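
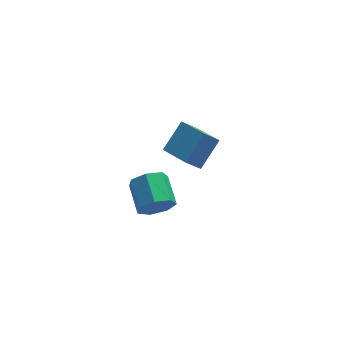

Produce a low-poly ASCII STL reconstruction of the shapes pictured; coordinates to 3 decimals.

solid 
facet normal -0.570 -0.525 -0.632
outer loop
vertex -1.841 2.598 1.231
vertex -2.623 3.963 0.801
vertex -1.174 2.751 0.502
endloop
endfacet
facet normal 0.480 -0.837 0.263
outer loop
vertex -0.257 3.597 1.519
vertex -1.841 2.598 1.231
vertex -1.174 2.751 0.502
endloop
endfacet
facet normal -0.570 -0.525 -0.632
outer loop
vertex -1.174 2.751 0.502
vertex -2.623 3.963 0.801
vertex -1.956 4.116 0.072
endloop
endfacet
facet normal 0.667 0.153 -0.729
outer loop
vertex -1.956 4.116 0.072
vertex -0.257 3.597 1.519
vertex -1.174 2.751 0.502
endloop
endfacet
facet normal -0.667 -0.153 0.729
outer loop
vertex -1.841 2.598 1.231
vertex -1.706 4.809 1.818
vertex -2.623 3.963 0.801
endloop
endfacet
facet normal 0.480 -0.837 0.263
outer loop
vertex -0.924 3.444 2.248
vertex -1.841 2.598 1.231
vertex -0.257 3.597 1.519
endloop
endfacet
facet normal -0.667 -0.153 0.729
outer loop
vertex -0.924 3.444 2.248
vertex -1.706 4.809 1.818
vertex -1.841 2.598 1.231
endloop
endfacet
facet normal -0.480 0.837 -0.263
outer loop
vertex -2.623 3.963 0.801
vertex -1.706 4.809 1.818
vertex -1.956 4.116 0.072
endloop
endfacet
facet normal 0.667 0.153 -0.729
outer loop
vertex -1.039 4.962 1.089
vertex -0.257 3.597 1.519
vertex -1.956 4.116 0.072
endloop
endfacet
facet normal -0.480 0.837 -0.263
outer loop
vertex -1.956 4.116 0.072
vertex -1.706 4.809 1.818
vertex -1.039 4.962 1.089
endloop
endfacet
facet normal 0.570 0.525 0.632
outer loop
vertex -1.039 4.962 1.089
vertex -0.924 3.444 2.248
vertex -0.257 3.597 1.519
endloop
endfacet
facet normal 0.570 0.525 0.632
outer loop
vertex -1.706 4.809 1.818
vertex -0.924 3.444 2.248
vertex -1.039 4.962 1.089
endloop
endfacet
facet normal 0.123 -0.930 -0.346
outer loop
vertex -3.167 -1.365 2.489
vertex -3.624 -1.655 3.105
vertex -3.865 -1.41 2.361
endloop
endfacet
facet normal 0.145 0.363 -0.920
outer loop
vertex -3.167 -1.365 2.489
vertex -3.865 -1.41 2.361
vertex -3.34 -0.054 2.979
endloop
endfacet
facet normal 0.145 0.363 -0.920
outer loop
vertex -3.34 -0.054 2.979
vertex -3.865 -1.41 2.361
vertex -4.038 -0.099 2.851
endloop
endfacet
facet normal -0.124 0.929 0.348
outer loop
vertex -3.34 -0.054 2.979
vertex -4.038 -0.099 2.851
vertex -3.796 -0.345 3.595
endloop
endfacet
facet normal 0.122 -0.930 -0.346
outer loop
vertex -3.865 -1.41 2.361
vertex -3.624 -1.655 3.105
vertex -4.382 -1.639 2.794
endloop
endfacet
facet normal -0.677 0.178 -0.714
outer loop
vertex -3.865 -1.41 2.361
vertex -4.382 -1.639 2.794
vertex -4.038 -0.099 2.851
endloop
endfacet
facet normal -0.676 0.177 -0.715
outer loop
vertex -4.038 -0.099 2.851
vertex -4.382 -1.639 2.794
vertex -4.555 -0.328 3.283
endloop
endfacet
facet normal -0.122 0.930 0.347
outer loop
vertex -4.038 -0.099 2.851
vertex -4.555 -0.328 3.283
vertex -3.796 -0.345 3.595
endloop
endfacet
facet normal 0.123 -0.930 -0.347
outer loop
vertex -4.382 -1.639 2.794
vertex -3.624 -1.655 3.105
vertex -4.327 -1.881 3.461
endloop
endfacet
facet normal -0.989 -0.142 0.030
outer loop
vertex -4.382 -1.639 2.794
vertex -4.327 -1.881 3.461
vertex -4.555 -0.328 3.283
endloop
endfacet
facet normal -0.989 -0.142 0.030
outer loop
vertex -4.555 -0.328 3.283
vertex -4.327 -1.881 3.461
vertex -4.5 -0.57 3.95
endloop
endfacet
facet normal -0.122 0.930 0.347
outer loop
vertex -4.555 -0.328 3.283
vertex -4.5 -0.57 3.95
vertex -3.796 -0.345 3.595
endloop
endfacet
facet normal 0.123 -0.930 -0.348
outer loop
vertex -4.327 -1.881 3.461
vertex -3.624 -1.655 3.105
vertex -3.743 -1.953 3.86
endloop
endfacet
facet normal -0.557 -0.354 0.751
outer loop
vertex -4.327 -1.881 3.461
vertex -3.743 -1.953 3.86
vertex -4.5 -0.57 3.95
endloop
endfacet
facet normal -0.557 -0.354 0.751
outer loop
vertex -4.5 -0.57 3.95
vertex -3.743 -1.953 3.86
vertex -3.916 -0.642 4.349
endloop
endfacet
facet normal -0.122 0.930 0.347
outer loop
vertex -4.5 -0.57 3.95
vertex -3.916 -0.642 4.349
vertex -3.796 -0.345 3.595
endloop
endfacet
facet normal 0.122 -0.930 -0.348
outer loop
vertex -3.743 -1.953 3.86
vertex -3.624 -1.655 3.105
vertex -3.069 -1.801 3.691
endloop
endfacet
facet normal 0.295 -0.299 0.907
outer loop
vertex -3.743 -1.953 3.86
vertex -3.069 -1.801 3.691
vertex -3.916 -0.642 4.349
endloop
endfacet
facet normal 0.294 -0.301 0.907
outer loop
vertex -3.916 -0.642 4.349
vertex -3.069 -1.801 3.691
vertex -3.241 -0.49 4.181
endloop
endfacet
facet normal -0.123 0.930 0.347
outer loop
vertex -3.916 -0.642 4.349
vertex -3.241 -0.49 4.181
vertex -3.796 -0.345 3.595
endloop
endfacet
facet normal 0.123 -0.930 -0.348
outer loop
vertex -3.069 -1.801 3.691
vertex -3.624 -1.655 3.105
vertex -2.812 -1.539 3.081
endloop
endfacet
facet normal 0.925 -0.021 0.381
outer loop
vertex -3.069 -1.801 3.691
vertex -2.812 -1.539 3.081
vertex -3.241 -0.49 4.181
endloop
endfacet
facet normal 0.925 -0.019 0.379
outer loop
vertex -3.241 -0.49 4.181
vertex -2.812 -1.539 3.081
vertex -2.985 -0.228 3.57
endloop
endfacet
facet normal -0.123 0.930 0.347
outer loop
vertex -3.241 -0.49 4.181
vertex -2.985 -0.228 3.57
vertex -3.796 -0.345 3.595
endloop
endfacet
facet normal 0.123 -0.930 -0.347
outer loop
vertex -2.812 -1.539 3.081
vertex -3.624 -1.655 3.105
vertex -3.167 -1.365 2.489
endloop
endfacet
facet normal 0.858 0.275 -0.434
outer loop
vertex -2.812 -1.539 3.081
vertex -3.167 -1.365 2.489
vertex -2.985 -0.228 3.57
endloop
endfacet
facet normal 0.858 0.275 -0.434
outer loop
vertex -2.985 -0.228 3.57
vertex -3.167 -1.365 2.489
vertex -3.34 -0.054 2.979
endloop
endfacet
facet normal -0.123 0.929 0.348
outer loop
vertex -2.985 -0.228 3.57
vertex -3.34 -0.054 2.979
vertex -3.796 -0.345 3.595
endloop
endfacet

endsolid


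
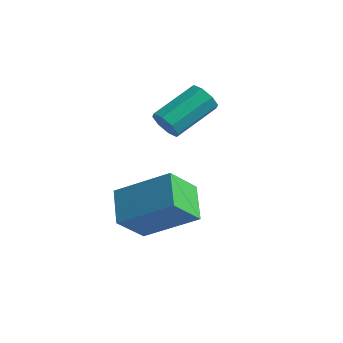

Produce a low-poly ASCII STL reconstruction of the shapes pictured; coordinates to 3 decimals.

solid 
facet normal -0.241 -0.874 -0.423
outer loop
vertex 1.512 -0.956 -1.497
vertex 1.201 -1.076 -1.072
vertex 1.123 -0.826 -1.544
endloop
endfacet
facet normal 0.233 0.371 -0.899
outer loop
vertex 1.512 -0.956 -1.497
vertex 1.123 -0.826 -1.544
vertex 1.889 0.416 -0.833
endloop
endfacet
facet normal 0.233 0.371 -0.899
outer loop
vertex 1.889 0.416 -0.833
vertex 1.123 -0.826 -1.544
vertex 1.5 0.546 -0.88
endloop
endfacet
facet normal 0.241 0.874 0.422
outer loop
vertex 1.889 0.416 -0.833
vertex 1.5 0.546 -0.88
vertex 1.579 0.296 -0.408
endloop
endfacet
facet normal -0.240 -0.874 -0.423
outer loop
vertex 1.123 -0.826 -1.544
vertex 1.201 -1.076 -1.072
vertex 0.779 -0.843 -1.314
endloop
endfacet
facet normal -0.503 0.485 -0.716
outer loop
vertex 1.123 -0.826 -1.544
vertex 0.779 -0.843 -1.314
vertex 1.5 0.546 -0.88
endloop
endfacet
facet normal -0.501 0.484 -0.717
outer loop
vertex 1.5 0.546 -0.88
vertex 0.779 -0.843 -1.314
vertex 1.156 0.529 -0.651
endloop
endfacet
facet normal 0.238 0.874 0.423
outer loop
vertex 1.5 0.546 -0.88
vertex 1.156 0.529 -0.651
vertex 1.579 0.296 -0.408
endloop
endfacet
facet normal -0.240 -0.874 -0.423
outer loop
vertex 0.779 -0.843 -1.314
vertex 1.201 -1.076 -1.072
vertex 0.683 -0.996 -0.943
endloop
endfacet
facet normal -0.942 0.314 -0.114
outer loop
vertex 0.779 -0.843 -1.314
vertex 0.683 -0.996 -0.943
vertex 1.156 0.529 -0.651
endloop
endfacet
facet normal -0.942 0.314 -0.114
outer loop
vertex 1.156 0.529 -0.651
vertex 0.683 -0.996 -0.943
vertex 1.06 0.376 -0.279
endloop
endfacet
facet normal 0.240 0.875 0.422
outer loop
vertex 1.156 0.529 -0.651
vertex 1.06 0.376 -0.279
vertex 1.579 0.296 -0.408
endloop
endfacet
facet normal -0.240 -0.874 -0.422
outer loop
vertex 0.683 -0.996 -0.943
vertex 1.201 -1.076 -1.072
vertex 0.891 -1.196 -0.647
endloop
endfacet
facet normal -0.830 -0.041 0.556
outer loop
vertex 0.683 -0.996 -0.943
vertex 0.891 -1.196 -0.647
vertex 1.06 0.376 -0.279
endloop
endfacet
facet normal -0.830 -0.041 0.556
outer loop
vertex 1.06 0.376 -0.279
vertex 0.891 -1.196 -0.647
vertex 1.268 0.176 0.017
endloop
endfacet
facet normal 0.240 0.874 0.422
outer loop
vertex 1.06 0.376 -0.279
vertex 1.268 0.176 0.017
vertex 1.579 0.296 -0.408
endloop
endfacet
facet normal -0.241 -0.874 -0.422
outer loop
vertex 0.891 -1.196 -0.647
vertex 1.201 -1.076 -1.072
vertex 1.28 -1.326 -0.6
endloop
endfacet
facet normal -0.233 -0.371 0.899
outer loop
vertex 0.891 -1.196 -0.647
vertex 1.28 -1.326 -0.6
vertex 1.268 0.176 0.017
endloop
endfacet
facet normal -0.233 -0.371 0.899
outer loop
vertex 1.268 0.176 0.017
vertex 1.28 -1.326 -0.6
vertex 1.657 0.046 0.064
endloop
endfacet
facet normal 0.241 0.874 0.423
outer loop
vertex 1.268 0.176 0.017
vertex 1.657 0.046 0.064
vertex 1.579 0.296 -0.408
endloop
endfacet
facet normal -0.238 -0.874 -0.423
outer loop
vertex 1.28 -1.326 -0.6
vertex 1.201 -1.076 -1.072
vertex 1.624 -1.309 -0.829
endloop
endfacet
facet normal 0.501 -0.485 0.717
outer loop
vertex 1.28 -1.326 -0.6
vertex 1.624 -1.309 -0.829
vertex 1.657 0.046 0.064
endloop
endfacet
facet normal 0.503 -0.484 0.716
outer loop
vertex 1.657 0.046 0.064
vertex 1.624 -1.309 -0.829
vertex 2.001 0.063 -0.166
endloop
endfacet
facet normal 0.240 0.874 0.423
outer loop
vertex 1.657 0.046 0.064
vertex 2.001 0.063 -0.166
vertex 1.579 0.296 -0.408
endloop
endfacet
facet normal -0.240 -0.875 -0.422
outer loop
vertex 1.624 -1.309 -0.829
vertex 1.201 -1.076 -1.072
vertex 1.72 -1.156 -1.201
endloop
endfacet
facet normal 0.943 -0.314 0.114
outer loop
vertex 1.624 -1.309 -0.829
vertex 1.72 -1.156 -1.201
vertex 2.001 0.063 -0.166
endloop
endfacet
facet normal 0.942 -0.314 0.114
outer loop
vertex 2.001 0.063 -0.166
vertex 1.72 -1.156 -1.201
vertex 2.097 0.216 -0.537
endloop
endfacet
facet normal 0.240 0.874 0.423
outer loop
vertex 2.001 0.063 -0.166
vertex 2.097 0.216 -0.537
vertex 1.579 0.296 -0.408
endloop
endfacet
facet normal -0.240 -0.874 -0.422
outer loop
vertex 1.72 -1.156 -1.201
vertex 1.201 -1.076 -1.072
vertex 1.512 -0.956 -1.497
endloop
endfacet
facet normal 0.830 0.041 -0.556
outer loop
vertex 1.72 -1.156 -1.201
vertex 1.512 -0.956 -1.497
vertex 2.097 0.216 -0.537
endloop
endfacet
facet normal 0.830 0.041 -0.556
outer loop
vertex 2.097 0.216 -0.537
vertex 1.512 -0.956 -1.497
vertex 1.889 0.416 -0.833
endloop
endfacet
facet normal 0.240 0.874 0.422
outer loop
vertex 2.097 0.216 -0.537
vertex 1.889 0.416 -0.833
vertex 1.579 0.296 -0.408
endloop
endfacet
facet normal -0.595 0.654 0.467
outer loop
vertex 2.202 -2.165 -2.099
vertex 2.442 -1.268 -3.051
vertex 0.714 -2.814 -3.086
endloop
endfacet
facet normal -0.181 -0.674 0.716
outer loop
vertex 1.458 -3.632 -3.669
vertex 2.202 -2.165 -2.099
vertex 0.714 -2.814 -3.086
endloop
endfacet
facet normal -0.595 0.654 0.467
outer loop
vertex 0.714 -2.814 -3.086
vertex 2.442 -1.268 -3.051
vertex 0.954 -1.917 -4.038
endloop
endfacet
facet normal -0.783 -0.342 -0.520
outer loop
vertex 0.954 -1.917 -4.038
vertex 1.458 -3.632 -3.669
vertex 0.714 -2.814 -3.086
endloop
endfacet
facet normal 0.783 0.342 0.520
outer loop
vertex 2.202 -2.165 -2.099
vertex 3.186 -2.086 -3.634
vertex 2.442 -1.268 -3.051
endloop
endfacet
facet normal -0.181 -0.674 0.716
outer loop
vertex 2.946 -2.983 -2.682
vertex 2.202 -2.165 -2.099
vertex 1.458 -3.632 -3.669
endloop
endfacet
facet normal 0.783 0.342 0.520
outer loop
vertex 2.946 -2.983 -2.682
vertex 3.186 -2.086 -3.634
vertex 2.202 -2.165 -2.099
endloop
endfacet
facet normal 0.181 0.674 -0.716
outer loop
vertex 2.442 -1.268 -3.051
vertex 3.186 -2.086 -3.634
vertex 0.954 -1.917 -4.038
endloop
endfacet
facet normal -0.783 -0.342 -0.520
outer loop
vertex 1.698 -2.735 -4.621
vertex 1.458 -3.632 -3.669
vertex 0.954 -1.917 -4.038
endloop
endfacet
facet normal 0.181 0.674 -0.716
outer loop
vertex 0.954 -1.917 -4.038
vertex 3.186 -2.086 -3.634
vertex 1.698 -2.735 -4.621
endloop
endfacet
facet normal 0.595 -0.654 -0.467
outer loop
vertex 1.698 -2.735 -4.621
vertex 2.946 -2.983 -2.682
vertex 1.458 -3.632 -3.669
endloop
endfacet
facet normal 0.595 -0.654 -0.467
outer loop
vertex 3.186 -2.086 -3.634
vertex 2.946 -2.983 -2.682
vertex 1.698 -2.735 -4.621
endloop
endfacet

endsolid


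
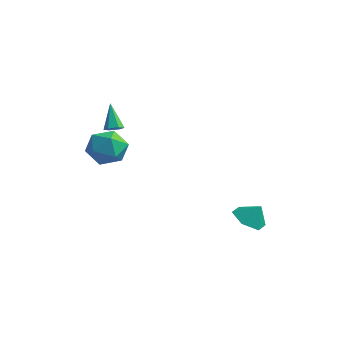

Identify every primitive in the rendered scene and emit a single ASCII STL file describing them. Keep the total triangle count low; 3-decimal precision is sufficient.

solid 
facet normal -0.478 -0.276 -0.834
outer loop
vertex 3.458 1.454 -5.002
vertex 2.908 0.783 -4.465
vertex 2.57 1.738 -4.587
endloop
endfacet
facet normal 0.388 0.896 0.217
outer loop
vertex 3.458 1.454 -5.002
vertex 2.57 1.738 -4.587
vertex 3.452 1.097 -3.515
endloop
endfacet
facet normal -0.477 -0.275 -0.835
outer loop
vertex 2.57 1.738 -4.587
vertex 2.908 0.783 -4.465
vertex 2.02 1.067 -4.051
endloop
endfacet
facet normal -0.256 0.723 0.642
outer loop
vertex 2.57 1.738 -4.587
vertex 2.02 1.067 -4.051
vertex 3.452 1.097 -3.515
endloop
endfacet
facet normal -0.477 -0.275 -0.835
outer loop
vertex 2.02 1.067 -4.051
vertex 2.908 0.783 -4.465
vertex 2.358 0.112 -3.929
endloop
endfacet
facet normal -0.350 -0.004 0.937
outer loop
vertex 2.02 1.067 -4.051
vertex 2.358 0.112 -3.929
vertex 3.452 1.097 -3.515
endloop
endfacet
facet normal -0.478 -0.275 -0.834
outer loop
vertex 2.358 0.112 -3.929
vertex 2.908 0.783 -4.465
vertex 3.245 -0.172 -4.343
endloop
endfacet
facet normal 0.197 -0.558 0.806
outer loop
vertex 2.358 0.112 -3.929
vertex 3.245 -0.172 -4.343
vertex 3.452 1.097 -3.515
endloop
endfacet
facet normal -0.478 -0.275 -0.834
outer loop
vertex 3.245 -0.172 -4.343
vertex 2.908 0.783 -4.465
vertex 3.795 0.499 -4.88
endloop
endfacet
facet normal 0.841 -0.385 0.380
outer loop
vertex 3.245 -0.172 -4.343
vertex 3.795 0.499 -4.88
vertex 3.452 1.097 -3.515
endloop
endfacet
facet normal -0.478 -0.275 -0.834
outer loop
vertex 3.795 0.499 -4.88
vertex 2.908 0.783 -4.465
vertex 3.458 1.454 -5.002
endloop
endfacet
facet normal 0.936 0.341 0.086
outer loop
vertex 3.795 0.499 -4.88
vertex 3.458 1.454 -5.002
vertex 3.452 1.097 -3.515
endloop
endfacet
facet normal 0.442 -0.306 -0.843
outer loop
vertex -1.546 -4.001 2.282
vertex -1.976 -3.884 2.014
vertex -1.604 -3.526 2.079
endloop
endfacet
facet normal 0.743 0.338 0.578
outer loop
vertex -1.546 -4.001 2.282
vertex -1.604 -3.526 2.079
vertex -2.704 -3.376 3.406
endloop
endfacet
facet normal 0.442 -0.306 -0.843
outer loop
vertex -1.604 -3.526 2.079
vertex -1.976 -3.884 2.014
vertex -2.034 -3.408 1.811
endloop
endfacet
facet normal 0.221 0.972 0.073
outer loop
vertex -1.604 -3.526 2.079
vertex -2.034 -3.408 1.811
vertex -2.704 -3.376 3.406
endloop
endfacet
facet normal 0.440 -0.306 -0.844
outer loop
vertex -2.034 -3.408 1.811
vertex -1.976 -3.884 2.014
vertex -2.406 -3.766 1.747
endloop
endfacet
facet normal -0.639 0.715 -0.283
outer loop
vertex -2.034 -3.408 1.811
vertex -2.406 -3.766 1.747
vertex -2.704 -3.376 3.406
endloop
endfacet
facet normal 0.440 -0.307 -0.844
outer loop
vertex -2.406 -3.766 1.747
vertex -1.976 -3.884 2.014
vertex -2.348 -4.241 1.95
endloop
endfacet
facet normal -0.975 -0.176 -0.134
outer loop
vertex -2.406 -3.766 1.747
vertex -2.348 -4.241 1.95
vertex -2.704 -3.376 3.406
endloop
endfacet
facet normal 0.441 -0.308 -0.843
outer loop
vertex -2.348 -4.241 1.95
vertex -1.976 -3.884 2.014
vertex -1.918 -4.359 2.218
endloop
endfacet
facet normal -0.453 -0.811 0.371
outer loop
vertex -2.348 -4.241 1.95
vertex -1.918 -4.359 2.218
vertex -2.704 -3.376 3.406
endloop
endfacet
facet normal 0.441 -0.308 -0.843
outer loop
vertex -1.918 -4.359 2.218
vertex -1.976 -3.884 2.014
vertex -1.546 -4.001 2.282
endloop
endfacet
facet normal 0.407 -0.553 0.727
outer loop
vertex -1.918 -4.359 2.218
vertex -1.546 -4.001 2.282
vertex -2.704 -3.376 3.406
endloop
endfacet
facet normal 0.239 0.896 0.374
outer loop
vertex -2.625 -2.741 0.335
vertex -2.634 -3.201 1.442
vertex -1.622 -3.203 0.801
endloop
endfacet
facet normal 0.506 0.815 -0.282
outer loop
vertex -2.625 -2.741 0.335
vertex -1.622 -3.203 0.801
vertex -1.908 -3.421 -0.343
endloop
endfacet
facet normal -0.037 0.686 -0.727
outer loop
vertex -2.625 -2.741 0.335
vertex -1.908 -3.421 -0.343
vertex -3.097 -3.554 -0.408
endloop
endfacet
facet normal -0.640 0.687 -0.345
outer loop
vertex -2.625 -2.741 0.335
vertex -3.097 -3.554 -0.408
vertex -3.546 -3.418 0.695
endloop
endfacet
facet normal -0.469 0.817 0.336
outer loop
vertex -2.625 -2.741 0.335
vertex -3.546 -3.418 0.695
vertex -2.634 -3.201 1.442
endloop
endfacet
facet normal 0.930 0.241 -0.278
outer loop
vertex -1.908 -3.421 -0.343
vertex -1.622 -3.203 0.801
vertex -1.474 -4.302 0.345
endloop
endfacet
facet normal 0.497 0.371 0.784
outer loop
vertex -1.622 -3.203 0.801
vertex -2.634 -3.201 1.442
vertex -1.923 -4.166 1.448
endloop
endfacet
facet normal -0.649 0.244 0.721
outer loop
vertex -2.634 -3.201 1.442
vertex -3.546 -3.418 0.695
vertex -3.112 -4.299 1.383
endloop
endfacet
facet normal -0.924 0.033 -0.380
outer loop
vertex -3.546 -3.418 0.695
vertex -3.097 -3.554 -0.408
vertex -3.398 -4.517 0.239
endloop
endfacet
facet normal 0.051 0.031 -0.998
outer loop
vertex -3.097 -3.554 -0.408
vertex -1.908 -3.421 -0.343
vertex -2.386 -4.519 -0.402
endloop
endfacet
facet normal 0.640 -0.687 0.345
outer loop
vertex -2.395 -4.979 0.705
vertex -1.474 -4.302 0.345
vertex -1.923 -4.166 1.448
endloop
endfacet
facet normal 0.037 -0.686 0.727
outer loop
vertex -2.395 -4.979 0.705
vertex -1.923 -4.166 1.448
vertex -3.112 -4.299 1.383
endloop
endfacet
facet normal -0.506 -0.815 0.282
outer loop
vertex -2.395 -4.979 0.705
vertex -3.112 -4.299 1.383
vertex -3.398 -4.517 0.239
endloop
endfacet
facet normal -0.239 -0.896 -0.374
outer loop
vertex -2.395 -4.979 0.705
vertex -3.398 -4.517 0.239
vertex -2.386 -4.519 -0.402
endloop
endfacet
facet normal 0.469 -0.817 -0.336
outer loop
vertex -2.395 -4.979 0.705
vertex -2.386 -4.519 -0.402
vertex -1.474 -4.302 0.345
endloop
endfacet
facet normal 0.924 -0.033 0.380
outer loop
vertex -1.923 -4.166 1.448
vertex -1.474 -4.302 0.345
vertex -1.622 -3.203 0.801
endloop
endfacet
facet normal -0.051 -0.031 0.998
outer loop
vertex -3.112 -4.299 1.383
vertex -1.923 -4.166 1.448
vertex -2.634 -3.201 1.442
endloop
endfacet
facet normal -0.930 -0.241 0.278
outer loop
vertex -3.398 -4.517 0.239
vertex -3.112 -4.299 1.383
vertex -3.546 -3.418 0.695
endloop
endfacet
facet normal -0.497 -0.371 -0.784
outer loop
vertex -2.386 -4.519 -0.402
vertex -3.398 -4.517 0.239
vertex -3.097 -3.554 -0.408
endloop
endfacet
facet normal 0.649 -0.244 -0.721
outer loop
vertex -1.474 -4.302 0.345
vertex -2.386 -4.519 -0.402
vertex -1.908 -3.421 -0.343
endloop
endfacet

endsolid


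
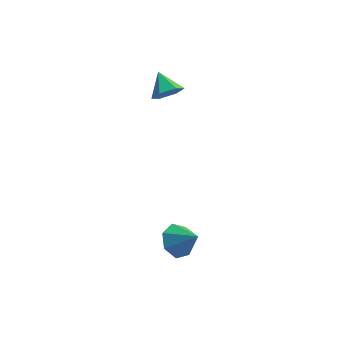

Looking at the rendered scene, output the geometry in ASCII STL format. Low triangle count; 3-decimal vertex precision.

solid 
facet normal 0.482 -0.701 -0.526
outer loop
vertex 0.985 3.062 3.454
vertex 0.52 3.286 2.729
vertex 1.295 3.689 2.903
endloop
endfacet
facet normal 0.474 0.437 0.764
outer loop
vertex 0.985 3.062 3.454
vertex 1.295 3.689 2.903
vertex -0.16 4.274 3.471
endloop
endfacet
facet normal 0.482 -0.700 -0.526
outer loop
vertex 1.295 3.689 2.903
vertex 0.52 3.286 2.729
vertex 0.829 3.913 2.178
endloop
endfacet
facet normal 0.385 0.922 0.037
outer loop
vertex 1.295 3.689 2.903
vertex 0.829 3.913 2.178
vertex -0.16 4.274 3.471
endloop
endfacet
facet normal 0.483 -0.700 -0.526
outer loop
vertex 0.829 3.913 2.178
vertex 0.52 3.286 2.729
vertex 0.055 3.51 2.004
endloop
endfacet
facet normal -0.320 0.820 -0.474
outer loop
vertex 0.829 3.913 2.178
vertex 0.055 3.51 2.004
vertex -0.16 4.274 3.471
endloop
endfacet
facet normal 0.483 -0.700 -0.526
outer loop
vertex 0.055 3.51 2.004
vertex 0.52 3.286 2.729
vertex -0.254 2.883 2.555
endloop
endfacet
facet normal -0.937 0.234 -0.259
outer loop
vertex 0.055 3.51 2.004
vertex -0.254 2.883 2.555
vertex -0.16 4.274 3.471
endloop
endfacet
facet normal 0.483 -0.700 -0.526
outer loop
vertex -0.254 2.883 2.555
vertex 0.52 3.286 2.729
vertex 0.211 2.659 3.28
endloop
endfacet
facet normal -0.848 -0.250 0.467
outer loop
vertex -0.254 2.883 2.555
vertex 0.211 2.659 3.28
vertex -0.16 4.274 3.471
endloop
endfacet
facet normal 0.483 -0.700 -0.526
outer loop
vertex 0.211 2.659 3.28
vertex 0.52 3.286 2.729
vertex 0.985 3.062 3.454
endloop
endfacet
facet normal -0.143 -0.149 0.979
outer loop
vertex 0.211 2.659 3.28
vertex 0.985 3.062 3.454
vertex -0.16 4.274 3.471
endloop
endfacet
facet normal -0.683 0.259 -0.683
outer loop
vertex 2.566 -2.206 -4.981
vertex 1.93 -1.902 -4.23
vertex 2.641 -1.351 -4.732
endloop
endfacet
facet normal 0.970 -0.014 -0.244
outer loop
vertex 2.566 -2.206 -4.981
vertex 2.641 -1.351 -4.732
vertex 3.03 -2.318 -3.13
endloop
endfacet
facet normal -0.683 0.259 -0.683
outer loop
vertex 2.641 -1.351 -4.732
vertex 1.93 -1.902 -4.23
vertex 2.181 -0.91 -4.105
endloop
endfacet
facet normal 0.790 0.590 0.164
outer loop
vertex 2.641 -1.351 -4.732
vertex 2.181 -0.91 -4.105
vertex 3.03 -2.318 -3.13
endloop
endfacet
facet normal -0.683 0.259 -0.683
outer loop
vertex 2.181 -0.91 -4.105
vertex 1.93 -1.902 -4.23
vertex 1.532 -1.217 -3.572
endloop
endfacet
facet normal 0.272 0.653 0.707
outer loop
vertex 2.181 -0.91 -4.105
vertex 1.532 -1.217 -3.572
vertex 3.03 -2.318 -3.13
endloop
endfacet
facet normal -0.683 0.259 -0.683
outer loop
vertex 1.532 -1.217 -3.572
vertex 1.93 -1.902 -4.23
vertex 1.183 -2.039 -3.535
endloop
endfacet
facet normal -0.194 0.126 0.973
outer loop
vertex 1.532 -1.217 -3.572
vertex 1.183 -2.039 -3.535
vertex 3.03 -2.318 -3.13
endloop
endfacet
facet normal -0.683 0.259 -0.683
outer loop
vertex 1.183 -2.039 -3.535
vertex 1.93 -1.902 -4.23
vertex 1.397 -2.757 -4.021
endloop
endfacet
facet normal -0.257 -0.593 0.763
outer loop
vertex 1.183 -2.039 -3.535
vertex 1.397 -2.757 -4.021
vertex 3.03 -2.318 -3.13
endloop
endfacet
facet normal -0.683 0.259 -0.683
outer loop
vertex 1.397 -2.757 -4.021
vertex 1.93 -1.902 -4.23
vertex 2.012 -2.832 -4.665
endloop
endfacet
facet normal 0.130 -0.963 0.236
outer loop
vertex 1.397 -2.757 -4.021
vertex 2.012 -2.832 -4.665
vertex 3.03 -2.318 -3.13
endloop
endfacet
facet normal -0.683 0.259 -0.683
outer loop
vertex 2.012 -2.832 -4.665
vertex 1.93 -1.902 -4.23
vertex 2.566 -2.206 -4.981
endloop
endfacet
facet normal 0.676 -0.706 -0.212
outer loop
vertex 2.012 -2.832 -4.665
vertex 2.566 -2.206 -4.981
vertex 3.03 -2.318 -3.13
endloop
endfacet

endsolid


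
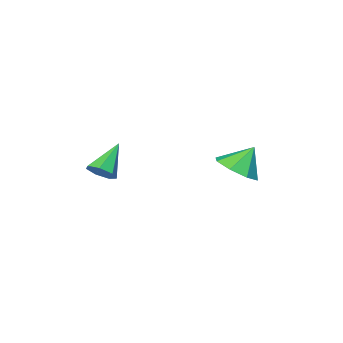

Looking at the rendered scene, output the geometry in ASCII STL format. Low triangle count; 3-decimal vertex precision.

solid 
facet normal 0.710 0.271 -0.649
outer loop
vertex 1.324 2.237 -0.169
vertex 0.93 2.407 -0.529
vertex 1.186 2.701 -0.126
endloop
endfacet
facet normal 0.362 0.021 0.932
outer loop
vertex 1.324 2.237 -0.169
vertex 1.186 2.701 -0.126
vertex -0.05 2.033 0.369
endloop
endfacet
facet normal 0.710 0.271 -0.649
outer loop
vertex 1.186 2.701 -0.126
vertex 0.93 2.407 -0.529
vertex 0.855 2.943 -0.387
endloop
endfacet
facet normal -0.076 0.681 0.728
outer loop
vertex 1.186 2.701 -0.126
vertex 0.855 2.943 -0.387
vertex -0.05 2.033 0.369
endloop
endfacet
facet normal 0.710 0.271 -0.649
outer loop
vertex 0.855 2.943 -0.387
vertex 0.93 2.407 -0.529
vertex 0.581 2.782 -0.754
endloop
endfacet
facet normal -0.639 0.756 0.145
outer loop
vertex 0.855 2.943 -0.387
vertex 0.581 2.782 -0.754
vertex -0.05 2.033 0.369
endloop
endfacet
facet normal 0.710 0.270 -0.651
outer loop
vertex 0.581 2.782 -0.754
vertex 0.93 2.407 -0.529
vertex 0.569 2.339 -0.951
endloop
endfacet
facet normal -0.905 0.193 -0.379
outer loop
vertex 0.581 2.782 -0.754
vertex 0.569 2.339 -0.951
vertex -0.05 2.033 0.369
endloop
endfacet
facet normal 0.710 0.271 -0.651
outer loop
vertex 0.569 2.339 -0.951
vertex 0.93 2.407 -0.529
vertex 0.829 1.946 -0.831
endloop
endfacet
facet normal -0.674 -0.584 -0.452
outer loop
vertex 0.569 2.339 -0.951
vertex 0.829 1.946 -0.831
vertex -0.05 2.033 0.369
endloop
endfacet
facet normal 0.711 0.270 -0.650
outer loop
vertex 0.829 1.946 -0.831
vertex 0.93 2.407 -0.529
vertex 1.165 1.901 -0.482
endloop
endfacet
facet normal -0.118 -0.993 -0.014
outer loop
vertex 0.829 1.946 -0.831
vertex 1.165 1.901 -0.482
vertex -0.05 2.033 0.369
endloop
endfacet
facet normal 0.710 0.270 -0.650
outer loop
vertex 1.165 1.901 -0.482
vertex 0.93 2.407 -0.529
vertex 1.324 2.237 -0.169
endloop
endfacet
facet normal 0.343 -0.722 0.601
outer loop
vertex 1.165 1.901 -0.482
vertex 1.324 2.237 -0.169
vertex -0.05 2.033 0.369
endloop
endfacet
facet normal 0.556 -0.141 -0.819
outer loop
vertex -2.817 4.35 -0.743
vertex -3.462 3.912 -1.105
vertex -3.224 4.738 -1.086
endloop
endfacet
facet normal 0.129 0.729 0.672
outer loop
vertex -2.817 4.35 -0.743
vertex -3.224 4.738 -1.086
vertex -4.078 4.068 -0.195
endloop
endfacet
facet normal 0.555 -0.141 -0.820
outer loop
vertex -3.224 4.738 -1.086
vertex -3.462 3.912 -1.105
vertex -3.77 4.642 -1.439
endloop
endfacet
facet normal -0.359 0.878 0.316
outer loop
vertex -3.224 4.738 -1.086
vertex -3.77 4.642 -1.439
vertex -4.078 4.068 -0.195
endloop
endfacet
facet normal 0.555 -0.141 -0.820
outer loop
vertex -3.77 4.642 -1.439
vertex -3.462 3.912 -1.105
vertex -4.136 4.118 -1.597
endloop
endfacet
facet normal -0.826 0.561 0.054
outer loop
vertex -3.77 4.642 -1.439
vertex -4.136 4.118 -1.597
vertex -4.078 4.068 -0.195
endloop
endfacet
facet normal 0.555 -0.140 -0.820
outer loop
vertex -4.136 4.118 -1.597
vertex -3.462 3.912 -1.105
vertex -4.107 3.473 -1.467
endloop
endfacet
facet normal -0.999 -0.037 0.040
outer loop
vertex -4.136 4.118 -1.597
vertex -4.107 3.473 -1.467
vertex -4.078 4.068 -0.195
endloop
endfacet
facet normal 0.556 -0.141 -0.819
outer loop
vertex -4.107 3.473 -1.467
vertex -3.462 3.912 -1.105
vertex -3.7 3.086 -1.124
endloop
endfacet
facet normal -0.775 -0.565 0.282
outer loop
vertex -4.107 3.473 -1.467
vertex -3.7 3.086 -1.124
vertex -4.078 4.068 -0.195
endloop
endfacet
facet normal 0.555 -0.141 -0.820
outer loop
vertex -3.7 3.086 -1.124
vertex -3.462 3.912 -1.105
vertex -3.153 3.182 -0.77
endloop
endfacet
facet normal -0.288 -0.714 0.638
outer loop
vertex -3.7 3.086 -1.124
vertex -3.153 3.182 -0.77
vertex -4.078 4.068 -0.195
endloop
endfacet
facet normal 0.555 -0.142 -0.820
outer loop
vertex -3.153 3.182 -0.77
vertex -3.462 3.912 -1.105
vertex -2.787 3.706 -0.613
endloop
endfacet
facet normal 0.181 -0.396 0.900
outer loop
vertex -3.153 3.182 -0.77
vertex -2.787 3.706 -0.613
vertex -4.078 4.068 -0.195
endloop
endfacet
facet normal 0.555 -0.140 -0.820
outer loop
vertex -2.787 3.706 -0.613
vertex -3.462 3.912 -1.105
vertex -2.817 4.35 -0.743
endloop
endfacet
facet normal 0.352 0.201 0.914
outer loop
vertex -2.787 3.706 -0.613
vertex -2.817 4.35 -0.743
vertex -4.078 4.068 -0.195
endloop
endfacet

endsolid


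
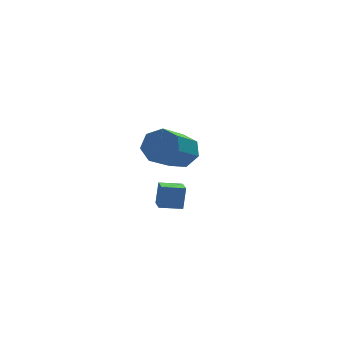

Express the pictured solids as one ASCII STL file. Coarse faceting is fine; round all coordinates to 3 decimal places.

solid 
facet normal 0.592 0.596 -0.542
outer loop
vertex 5.093 1.283 0.657
vertex 4.439 1.984 0.714
vertex 5.17 1.798 1.307
endloop
endfacet
facet normal 0.801 -0.512 0.311
outer loop
vertex 5.093 1.283 0.657
vertex 5.17 1.798 1.307
vertex 3.815 -0.004 1.83
endloop
endfacet
facet normal 0.801 -0.512 0.311
outer loop
vertex 3.815 -0.004 1.83
vertex 5.17 1.798 1.307
vertex 3.892 0.511 2.48
endloop
endfacet
facet normal -0.592 -0.596 0.543
outer loop
vertex 3.815 -0.004 1.83
vertex 3.892 0.511 2.48
vertex 3.161 0.696 1.886
endloop
endfacet
facet normal 0.592 0.596 -0.542
outer loop
vertex 5.17 1.798 1.307
vertex 4.439 1.984 0.714
vertex 4.697 2.453 1.511
endloop
endfacet
facet normal 0.573 0.163 0.803
outer loop
vertex 5.17 1.798 1.307
vertex 4.697 2.453 1.511
vertex 3.892 0.511 2.48
endloop
endfacet
facet normal 0.572 0.164 0.804
outer loop
vertex 3.892 0.511 2.48
vertex 4.697 2.453 1.511
vertex 3.419 1.165 2.683
endloop
endfacet
facet normal -0.592 -0.596 0.542
outer loop
vertex 3.892 0.511 2.48
vertex 3.419 1.165 2.683
vertex 3.161 0.696 1.886
endloop
endfacet
facet normal 0.592 0.596 -0.542
outer loop
vertex 4.697 2.453 1.511
vertex 4.439 1.984 0.714
vertex 4.03 2.754 1.114
endloop
endfacet
facet normal -0.088 0.717 0.692
outer loop
vertex 4.697 2.453 1.511
vertex 4.03 2.754 1.114
vertex 3.419 1.165 2.683
endloop
endfacet
facet normal -0.087 0.717 0.692
outer loop
vertex 3.419 1.165 2.683
vertex 4.03 2.754 1.114
vertex 2.751 1.467 2.286
endloop
endfacet
facet normal -0.592 -0.596 0.542
outer loop
vertex 3.419 1.165 2.683
vertex 2.751 1.467 2.286
vertex 3.161 0.696 1.886
endloop
endfacet
facet normal 0.592 0.596 -0.543
outer loop
vertex 4.03 2.754 1.114
vertex 4.439 1.984 0.714
vertex 3.67 2.476 0.416
endloop
endfacet
facet normal -0.680 0.731 0.060
outer loop
vertex 4.03 2.754 1.114
vertex 3.67 2.476 0.416
vertex 2.751 1.467 2.286
endloop
endfacet
facet normal -0.681 0.730 0.059
outer loop
vertex 2.751 1.467 2.286
vertex 3.67 2.476 0.416
vertex 2.392 1.188 1.588
endloop
endfacet
facet normal -0.592 -0.596 0.543
outer loop
vertex 2.751 1.467 2.286
vertex 2.392 1.188 1.588
vertex 3.161 0.696 1.886
endloop
endfacet
facet normal 0.592 0.596 -0.543
outer loop
vertex 3.67 2.476 0.416
vertex 4.439 1.984 0.714
vertex 3.89 1.826 -0.058
endloop
endfacet
facet normal -0.762 0.193 -0.618
outer loop
vertex 3.67 2.476 0.416
vertex 3.89 1.826 -0.058
vertex 2.392 1.188 1.588
endloop
endfacet
facet normal -0.762 0.193 -0.619
outer loop
vertex 2.392 1.188 1.588
vertex 3.89 1.826 -0.058
vertex 2.612 0.539 1.115
endloop
endfacet
facet normal -0.592 -0.596 0.543
outer loop
vertex 2.392 1.188 1.588
vertex 2.612 0.539 1.115
vertex 3.161 0.696 1.886
endloop
endfacet
facet normal 0.592 0.596 -0.543
outer loop
vertex 3.89 1.826 -0.058
vertex 4.439 1.984 0.714
vertex 4.523 1.296 0.05
endloop
endfacet
facet normal -0.268 -0.490 -0.830
outer loop
vertex 3.89 1.826 -0.058
vertex 4.523 1.296 0.05
vertex 2.612 0.539 1.115
endloop
endfacet
facet normal -0.269 -0.488 -0.830
outer loop
vertex 2.612 0.539 1.115
vertex 4.523 1.296 0.05
vertex 3.245 0.008 1.222
endloop
endfacet
facet normal -0.592 -0.596 0.543
outer loop
vertex 2.612 0.539 1.115
vertex 3.245 0.008 1.222
vertex 3.161 0.696 1.886
endloop
endfacet
facet normal 0.592 0.596 -0.543
outer loop
vertex 4.523 1.296 0.05
vertex 4.439 1.984 0.714
vertex 5.093 1.283 0.657
endloop
endfacet
facet normal 0.426 -0.803 -0.417
outer loop
vertex 4.523 1.296 0.05
vertex 5.093 1.283 0.657
vertex 3.245 0.008 1.222
endloop
endfacet
facet normal 0.427 -0.803 -0.416
outer loop
vertex 3.245 0.008 1.222
vertex 5.093 1.283 0.657
vertex 3.815 -0.004 1.83
endloop
endfacet
facet normal -0.592 -0.596 0.543
outer loop
vertex 3.245 0.008 1.222
vertex 3.815 -0.004 1.83
vertex 3.161 0.696 1.886
endloop
endfacet
facet normal -0.978 0.151 0.143
outer loop
vertex 1.905 -4.053 2.02
vertex 2.007 -3.211 1.827
vertex 1.716 -4.275 0.96
endloop
endfacet
facet normal -0.117 -0.968 0.223
outer loop
vertex 2.713 -4.429 0.813
vertex 1.905 -4.053 2.02
vertex 1.716 -4.275 0.96
endloop
endfacet
facet normal -0.978 0.150 0.144
outer loop
vertex 1.716 -4.275 0.96
vertex 2.007 -3.211 1.827
vertex 1.817 -3.433 0.766
endloop
endfacet
facet normal -0.173 -0.201 -0.964
outer loop
vertex 1.817 -3.433 0.766
vertex 2.713 -4.429 0.813
vertex 1.716 -4.275 0.96
endloop
endfacet
facet normal 0.173 0.200 0.964
outer loop
vertex 1.905 -4.053 2.02
vertex 3.004 -3.365 1.68
vertex 2.007 -3.211 1.827
endloop
endfacet
facet normal -0.117 -0.968 0.223
outer loop
vertex 2.903 -4.207 1.874
vertex 1.905 -4.053 2.02
vertex 2.713 -4.429 0.813
endloop
endfacet
facet normal 0.172 0.202 0.964
outer loop
vertex 2.903 -4.207 1.874
vertex 3.004 -3.365 1.68
vertex 1.905 -4.053 2.02
endloop
endfacet
facet normal 0.117 0.968 -0.223
outer loop
vertex 2.007 -3.211 1.827
vertex 3.004 -3.365 1.68
vertex 1.817 -3.433 0.766
endloop
endfacet
facet normal -0.172 -0.200 -0.965
outer loop
vertex 2.815 -3.587 0.62
vertex 2.713 -4.429 0.813
vertex 1.817 -3.433 0.766
endloop
endfacet
facet normal 0.117 0.968 -0.223
outer loop
vertex 1.817 -3.433 0.766
vertex 3.004 -3.365 1.68
vertex 2.815 -3.587 0.62
endloop
endfacet
facet normal 0.978 -0.151 -0.143
outer loop
vertex 2.815 -3.587 0.62
vertex 2.903 -4.207 1.874
vertex 2.713 -4.429 0.813
endloop
endfacet
facet normal 0.978 -0.150 -0.143
outer loop
vertex 3.004 -3.365 1.68
vertex 2.903 -4.207 1.874
vertex 2.815 -3.587 0.62
endloop
endfacet

endsolid


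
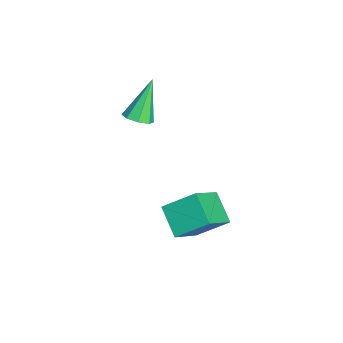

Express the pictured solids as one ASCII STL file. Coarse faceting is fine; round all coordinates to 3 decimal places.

solid 
facet normal 0.458 -0.331 -0.825
outer loop
vertex 0.786 -0.698 3.035
vertex 0.493 -0.301 2.713
vertex 1.008 -0.306 3.001
endloop
endfacet
facet normal 0.573 -0.257 0.778
outer loop
vertex 0.786 -0.698 3.035
vertex 1.008 -0.306 3.001
vertex -0.313 0.281 4.167
endloop
endfacet
facet normal 0.459 -0.328 -0.826
outer loop
vertex 1.008 -0.306 3.001
vertex 0.493 -0.301 2.713
vertex 0.927 0.089 2.799
endloop
endfacet
facet normal 0.697 0.435 0.571
outer loop
vertex 1.008 -0.306 3.001
vertex 0.927 0.089 2.799
vertex -0.313 0.281 4.167
endloop
endfacet
facet normal 0.459 -0.329 -0.825
outer loop
vertex 0.927 0.089 2.799
vertex 0.493 -0.301 2.713
vertex 0.592 0.256 2.546
endloop
endfacet
facet normal 0.333 0.927 0.171
outer loop
vertex 0.927 0.089 2.799
vertex 0.592 0.256 2.546
vertex -0.313 0.281 4.167
endloop
endfacet
facet normal 0.457 -0.329 -0.826
outer loop
vertex 0.592 0.256 2.546
vertex 0.493 -0.301 2.713
vertex 0.199 0.097 2.392
endloop
endfacet
facet normal -0.305 0.934 -0.185
outer loop
vertex 0.592 0.256 2.546
vertex 0.199 0.097 2.392
vertex -0.313 0.281 4.167
endloop
endfacet
facet normal 0.457 -0.329 -0.826
outer loop
vertex 0.199 0.097 2.392
vertex 0.493 -0.301 2.713
vertex -0.022 -0.295 2.426
endloop
endfacet
facet normal -0.844 0.451 -0.290
outer loop
vertex 0.199 0.097 2.392
vertex -0.022 -0.295 2.426
vertex -0.313 0.281 4.167
endloop
endfacet
facet normal 0.457 -0.330 -0.826
outer loop
vertex -0.022 -0.295 2.426
vertex 0.493 -0.301 2.713
vertex 0.058 -0.69 2.628
endloop
endfacet
facet normal -0.968 -0.238 -0.083
outer loop
vertex -0.022 -0.295 2.426
vertex 0.058 -0.69 2.628
vertex -0.313 0.281 4.167
endloop
endfacet
facet normal 0.458 -0.332 -0.825
outer loop
vertex 0.058 -0.69 2.628
vertex 0.493 -0.301 2.713
vertex 0.393 -0.857 2.881
endloop
endfacet
facet normal -0.604 -0.732 0.316
outer loop
vertex 0.058 -0.69 2.628
vertex 0.393 -0.857 2.881
vertex -0.313 0.281 4.167
endloop
endfacet
facet normal 0.457 -0.332 -0.825
outer loop
vertex 0.393 -0.857 2.881
vertex 0.493 -0.301 2.713
vertex 0.786 -0.698 3.035
endloop
endfacet
facet normal 0.035 -0.739 0.673
outer loop
vertex 0.393 -0.857 2.881
vertex 0.786 -0.698 3.035
vertex -0.313 0.281 4.167
endloop
endfacet
facet normal -0.801 -0.295 0.521
outer loop
vertex 3.026 0.371 0.063
vertex 3.123 1.552 0.881
vertex 2.02 1.199 -1.014
endloop
endfacet
facet normal -0.067 -0.820 -0.568
outer loop
vertex 3.077 1.588 -1.701
vertex 3.026 0.371 0.063
vertex 2.02 1.199 -1.014
endloop
endfacet
facet normal -0.801 -0.295 0.521
outer loop
vertex 2.02 1.199 -1.014
vertex 3.123 1.552 0.881
vertex 2.117 2.38 -0.196
endloop
endfacet
facet normal -0.595 0.490 -0.637
outer loop
vertex 2.117 2.38 -0.196
vertex 3.077 1.588 -1.701
vertex 2.02 1.199 -1.014
endloop
endfacet
facet normal 0.595 -0.490 0.637
outer loop
vertex 3.026 0.371 0.063
vertex 4.18 1.941 0.194
vertex 3.123 1.552 0.881
endloop
endfacet
facet normal -0.067 -0.820 -0.568
outer loop
vertex 4.083 0.76 -0.624
vertex 3.026 0.371 0.063
vertex 3.077 1.588 -1.701
endloop
endfacet
facet normal 0.595 -0.490 0.637
outer loop
vertex 4.083 0.76 -0.624
vertex 4.18 1.941 0.194
vertex 3.026 0.371 0.063
endloop
endfacet
facet normal 0.067 0.820 0.568
outer loop
vertex 3.123 1.552 0.881
vertex 4.18 1.941 0.194
vertex 2.117 2.38 -0.196
endloop
endfacet
facet normal -0.595 0.490 -0.637
outer loop
vertex 3.174 2.769 -0.883
vertex 3.077 1.588 -1.701
vertex 2.117 2.38 -0.196
endloop
endfacet
facet normal 0.067 0.820 0.568
outer loop
vertex 2.117 2.38 -0.196
vertex 4.18 1.941 0.194
vertex 3.174 2.769 -0.883
endloop
endfacet
facet normal 0.801 0.295 -0.521
outer loop
vertex 3.174 2.769 -0.883
vertex 4.083 0.76 -0.624
vertex 3.077 1.588 -1.701
endloop
endfacet
facet normal 0.801 0.295 -0.521
outer loop
vertex 4.18 1.941 0.194
vertex 4.083 0.76 -0.624
vertex 3.174 2.769 -0.883
endloop
endfacet

endsolid


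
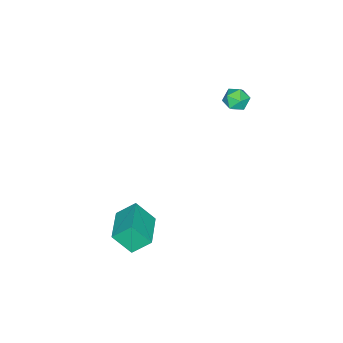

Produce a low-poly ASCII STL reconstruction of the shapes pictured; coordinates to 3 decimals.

solid 
facet normal 0.350 0.140 0.926
outer loop
vertex -2.147 1.355 3.651
vertex -2.673 1.037 3.898
vertex -2.125 0.699 3.742
endloop
endfacet
facet normal 0.884 0.093 0.458
outer loop
vertex -2.147 1.355 3.651
vertex -2.125 0.699 3.742
vertex -1.869 0.966 3.193
endloop
endfacet
facet normal 0.795 0.606 -0.032
outer loop
vertex -2.147 1.355 3.651
vertex -1.869 0.966 3.193
vertex -2.26 1.469 3.009
endloop
endfacet
facet normal 0.204 0.970 0.136
outer loop
vertex -2.147 1.355 3.651
vertex -2.26 1.469 3.009
vertex -2.756 1.512 3.444
endloop
endfacet
facet normal -0.071 0.683 0.727
outer loop
vertex -2.147 1.355 3.651
vertex -2.756 1.512 3.444
vertex -2.673 1.037 3.898
endloop
endfacet
facet normal 0.833 -0.538 0.127
outer loop
vertex -1.869 0.966 3.193
vertex -2.125 0.699 3.742
vertex -2.224 0.408 3.156
endloop
endfacet
facet normal -0.032 -0.462 0.886
outer loop
vertex -2.125 0.699 3.742
vertex -2.673 1.037 3.898
vertex -2.72 0.451 3.591
endloop
endfacet
facet normal -0.712 0.416 0.565
outer loop
vertex -2.673 1.037 3.898
vertex -2.756 1.512 3.444
vertex -3.111 0.954 3.407
endloop
endfacet
facet normal -0.267 0.880 -0.392
outer loop
vertex -2.756 1.512 3.444
vertex -2.26 1.469 3.009
vertex -2.855 1.221 2.858
endloop
endfacet
facet normal 0.689 0.292 -0.664
outer loop
vertex -2.26 1.469 3.009
vertex -1.869 0.966 3.193
vertex -2.307 0.883 2.702
endloop
endfacet
facet normal -0.204 -0.970 -0.136
outer loop
vertex -2.833 0.565 2.949
vertex -2.224 0.408 3.156
vertex -2.72 0.451 3.591
endloop
endfacet
facet normal -0.795 -0.606 0.032
outer loop
vertex -2.833 0.565 2.949
vertex -2.72 0.451 3.591
vertex -3.111 0.954 3.407
endloop
endfacet
facet normal -0.884 -0.093 -0.458
outer loop
vertex -2.833 0.565 2.949
vertex -3.111 0.954 3.407
vertex -2.855 1.221 2.858
endloop
endfacet
facet normal -0.350 -0.140 -0.926
outer loop
vertex -2.833 0.565 2.949
vertex -2.855 1.221 2.858
vertex -2.307 0.883 2.702
endloop
endfacet
facet normal 0.071 -0.683 -0.727
outer loop
vertex -2.833 0.565 2.949
vertex -2.307 0.883 2.702
vertex -2.224 0.408 3.156
endloop
endfacet
facet normal 0.267 -0.880 0.392
outer loop
vertex -2.72 0.451 3.591
vertex -2.224 0.408 3.156
vertex -2.125 0.699 3.742
endloop
endfacet
facet normal -0.689 -0.292 0.664
outer loop
vertex -3.111 0.954 3.407
vertex -2.72 0.451 3.591
vertex -2.673 1.037 3.898
endloop
endfacet
facet normal -0.833 0.538 -0.127
outer loop
vertex -2.855 1.221 2.858
vertex -3.111 0.954 3.407
vertex -2.756 1.512 3.444
endloop
endfacet
facet normal 0.032 0.462 -0.886
outer loop
vertex -2.307 0.883 2.702
vertex -2.855 1.221 2.858
vertex -2.26 1.469 3.009
endloop
endfacet
facet normal 0.712 -0.416 -0.565
outer loop
vertex -2.224 0.408 3.156
vertex -2.307 0.883 2.702
vertex -1.869 0.966 3.193
endloop
endfacet
facet normal -0.897 -0.424 -0.128
outer loop
vertex 2.129 -1.396 -1.378
vertex 1.874 -0.561 -2.354
vertex 2.586 -2.136 -2.13
endloop
endfacet
facet normal 0.194 -0.638 0.745
outer loop
vertex 4.146 -1.399 -1.906
vertex 2.129 -1.396 -1.378
vertex 2.586 -2.136 -2.13
endloop
endfacet
facet normal -0.897 -0.424 -0.129
outer loop
vertex 2.586 -2.136 -2.13
vertex 1.874 -0.561 -2.354
vertex 2.331 -1.3 -3.106
endloop
endfacet
facet normal 0.398 -0.643 -0.655
outer loop
vertex 2.331 -1.3 -3.106
vertex 4.146 -1.399 -1.906
vertex 2.586 -2.136 -2.13
endloop
endfacet
facet normal -0.398 0.643 0.654
outer loop
vertex 2.129 -1.396 -1.378
vertex 3.434 0.176 -2.13
vertex 1.874 -0.561 -2.354
endloop
endfacet
facet normal 0.194 -0.638 0.745
outer loop
vertex 3.689 -0.66 -1.154
vertex 2.129 -1.396 -1.378
vertex 4.146 -1.399 -1.906
endloop
endfacet
facet normal -0.397 0.643 0.655
outer loop
vertex 3.689 -0.66 -1.154
vertex 3.434 0.176 -2.13
vertex 2.129 -1.396 -1.378
endloop
endfacet
facet normal -0.194 0.638 -0.745
outer loop
vertex 1.874 -0.561 -2.354
vertex 3.434 0.176 -2.13
vertex 2.331 -1.3 -3.106
endloop
endfacet
facet normal 0.397 -0.643 -0.654
outer loop
vertex 3.891 -0.564 -2.882
vertex 4.146 -1.399 -1.906
vertex 2.331 -1.3 -3.106
endloop
endfacet
facet normal -0.194 0.638 -0.745
outer loop
vertex 2.331 -1.3 -3.106
vertex 3.434 0.176 -2.13
vertex 3.891 -0.564 -2.882
endloop
endfacet
facet normal 0.897 0.424 0.128
outer loop
vertex 3.891 -0.564 -2.882
vertex 3.689 -0.66 -1.154
vertex 4.146 -1.399 -1.906
endloop
endfacet
facet normal 0.897 0.423 0.128
outer loop
vertex 3.434 0.176 -2.13
vertex 3.689 -0.66 -1.154
vertex 3.891 -0.564 -2.882
endloop
endfacet

endsolid


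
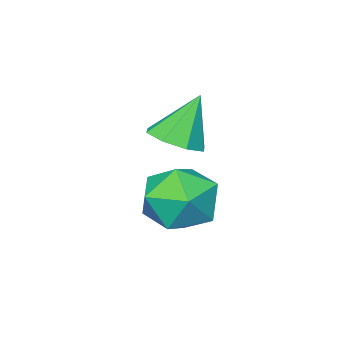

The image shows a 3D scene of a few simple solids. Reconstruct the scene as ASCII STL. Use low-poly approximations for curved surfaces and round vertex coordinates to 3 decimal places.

solid 
facet normal 0.423 -0.119 -0.898
outer loop
vertex 1.661 -2.508 -1.893
vertex 1.136 -2.729 -2.111
vertex 1.385 -2.174 -2.067
endloop
endfacet
facet normal 0.433 0.671 0.602
outer loop
vertex 1.661 -2.508 -1.893
vertex 1.385 -2.174 -2.067
vertex 0.644 -2.591 -1.069
endloop
endfacet
facet normal 0.423 -0.119 -0.898
outer loop
vertex 1.385 -2.174 -2.067
vertex 1.136 -2.729 -2.111
vertex 0.963 -2.165 -2.267
endloop
endfacet
facet normal -0.124 0.945 0.303
outer loop
vertex 1.385 -2.174 -2.067
vertex 0.963 -2.165 -2.267
vertex 0.644 -2.591 -1.069
endloop
endfacet
facet normal 0.422 -0.119 -0.899
outer loop
vertex 0.963 -2.165 -2.267
vertex 1.136 -2.729 -2.111
vertex 0.642 -2.486 -2.375
endloop
endfacet
facet normal -0.715 0.696 0.057
outer loop
vertex 0.963 -2.165 -2.267
vertex 0.642 -2.486 -2.375
vertex 0.644 -2.591 -1.069
endloop
endfacet
facet normal 0.422 -0.118 -0.899
outer loop
vertex 0.642 -2.486 -2.375
vertex 1.136 -2.729 -2.111
vertex 0.61 -2.95 -2.329
endloop
endfacet
facet normal -0.998 0.070 0.007
outer loop
vertex 0.642 -2.486 -2.375
vertex 0.61 -2.95 -2.329
vertex 0.644 -2.591 -1.069
endloop
endfacet
facet normal 0.422 -0.119 -0.899
outer loop
vertex 0.61 -2.95 -2.329
vertex 1.136 -2.729 -2.111
vertex 0.886 -3.284 -2.155
endloop
endfacet
facet normal -0.803 -0.568 0.183
outer loop
vertex 0.61 -2.95 -2.329
vertex 0.886 -3.284 -2.155
vertex 0.644 -2.591 -1.069
endloop
endfacet
facet normal 0.423 -0.119 -0.898
outer loop
vertex 0.886 -3.284 -2.155
vertex 1.136 -2.729 -2.111
vertex 1.308 -3.293 -1.955
endloop
endfacet
facet normal -0.246 -0.841 0.482
outer loop
vertex 0.886 -3.284 -2.155
vertex 1.308 -3.293 -1.955
vertex 0.644 -2.591 -1.069
endloop
endfacet
facet normal 0.424 -0.119 -0.898
outer loop
vertex 1.308 -3.293 -1.955
vertex 1.136 -2.729 -2.111
vertex 1.629 -2.972 -1.846
endloop
endfacet
facet normal 0.345 -0.592 0.728
outer loop
vertex 1.308 -3.293 -1.955
vertex 1.629 -2.972 -1.846
vertex 0.644 -2.591 -1.069
endloop
endfacet
facet normal 0.423 -0.120 -0.898
outer loop
vertex 1.629 -2.972 -1.846
vertex 1.136 -2.729 -2.111
vertex 1.661 -2.508 -1.893
endloop
endfacet
facet normal 0.627 0.036 0.778
outer loop
vertex 1.629 -2.972 -1.846
vertex 1.661 -2.508 -1.893
vertex 0.644 -2.591 -1.069
endloop
endfacet
facet normal -0.899 -0.430 -0.078
outer loop
vertex 0.776 -2.075 -3.566
vertex 1.142 -2.831 -3.615
vertex 0.926 -2.515 -2.866
endloop
endfacet
facet normal -0.936 0.170 0.308
outer loop
vertex 0.776 -2.075 -3.566
vertex 0.926 -2.515 -2.866
vertex 1.072 -1.686 -2.881
endloop
endfacet
facet normal -0.700 0.707 -0.099
outer loop
vertex 0.776 -2.075 -3.566
vertex 1.072 -1.686 -2.881
vertex 1.377 -1.49 -3.64
endloop
endfacet
facet normal -0.518 0.440 -0.734
outer loop
vertex 0.776 -2.075 -3.566
vertex 1.377 -1.49 -3.64
vertex 1.42 -2.197 -4.094
endloop
endfacet
facet normal -0.641 -0.264 -0.721
outer loop
vertex 0.776 -2.075 -3.566
vertex 1.42 -2.197 -4.094
vertex 1.142 -2.831 -3.615
endloop
endfacet
facet normal -0.494 0.103 0.863
outer loop
vertex 1.072 -1.686 -2.881
vertex 0.926 -2.515 -2.866
vertex 1.62 -2.203 -2.506
endloop
endfacet
facet normal -0.434 -0.868 0.241
outer loop
vertex 0.926 -2.515 -2.866
vertex 1.142 -2.831 -3.615
vertex 1.663 -2.91 -2.96
endloop
endfacet
facet normal -0.016 -0.598 -0.801
outer loop
vertex 1.142 -2.831 -3.615
vertex 1.42 -2.197 -4.094
vertex 1.968 -2.714 -3.719
endloop
endfacet
facet normal 0.184 0.539 -0.822
outer loop
vertex 1.42 -2.197 -4.094
vertex 1.377 -1.49 -3.64
vertex 2.114 -1.885 -3.734
endloop
endfacet
facet normal -0.112 0.972 0.206
outer loop
vertex 1.377 -1.49 -3.64
vertex 1.072 -1.686 -2.881
vertex 1.898 -1.569 -2.985
endloop
endfacet
facet normal 0.518 -0.440 0.734
outer loop
vertex 2.264 -2.325 -3.034
vertex 1.62 -2.203 -2.506
vertex 1.663 -2.91 -2.96
endloop
endfacet
facet normal 0.700 -0.707 0.099
outer loop
vertex 2.264 -2.325 -3.034
vertex 1.663 -2.91 -2.96
vertex 1.968 -2.714 -3.719
endloop
endfacet
facet normal 0.936 -0.170 -0.308
outer loop
vertex 2.264 -2.325 -3.034
vertex 1.968 -2.714 -3.719
vertex 2.114 -1.885 -3.734
endloop
endfacet
facet normal 0.899 0.430 0.078
outer loop
vertex 2.264 -2.325 -3.034
vertex 2.114 -1.885 -3.734
vertex 1.898 -1.569 -2.985
endloop
endfacet
facet normal 0.641 0.264 0.721
outer loop
vertex 2.264 -2.325 -3.034
vertex 1.898 -1.569 -2.985
vertex 1.62 -2.203 -2.506
endloop
endfacet
facet normal -0.184 -0.539 0.822
outer loop
vertex 1.663 -2.91 -2.96
vertex 1.62 -2.203 -2.506
vertex 0.926 -2.515 -2.866
endloop
endfacet
facet normal 0.112 -0.972 -0.206
outer loop
vertex 1.968 -2.714 -3.719
vertex 1.663 -2.91 -2.96
vertex 1.142 -2.831 -3.615
endloop
endfacet
facet normal 0.494 -0.103 -0.863
outer loop
vertex 2.114 -1.885 -3.734
vertex 1.968 -2.714 -3.719
vertex 1.42 -2.197 -4.094
endloop
endfacet
facet normal 0.434 0.868 -0.241
outer loop
vertex 1.898 -1.569 -2.985
vertex 2.114 -1.885 -3.734
vertex 1.377 -1.49 -3.64
endloop
endfacet
facet normal 0.016 0.598 0.801
outer loop
vertex 1.62 -2.203 -2.506
vertex 1.898 -1.569 -2.985
vertex 1.072 -1.686 -2.881
endloop
endfacet

endsolid


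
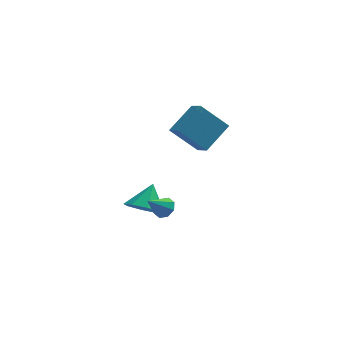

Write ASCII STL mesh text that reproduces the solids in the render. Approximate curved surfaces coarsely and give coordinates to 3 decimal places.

solid 
facet normal -0.303 -0.619 -0.725
outer loop
vertex -2.324 -1.176 -4.526
vertex -2.963 -1.698 -3.814
vertex -3.091 -0.849 -4.485
endloop
endfacet
facet normal 0.375 0.905 -0.198
outer loop
vertex -2.324 -1.176 -4.526
vertex -3.091 -0.849 -4.485
vertex -2.477 -0.702 -2.646
endloop
endfacet
facet normal -0.301 -0.619 -0.726
outer loop
vertex -3.091 -0.849 -4.485
vertex -2.963 -1.698 -3.814
vertex -3.783 -1.021 -4.051
endloop
endfacet
facet normal -0.240 0.971 0.002
outer loop
vertex -3.091 -0.849 -4.485
vertex -3.783 -1.021 -4.051
vertex -2.477 -0.702 -2.646
endloop
endfacet
facet normal -0.302 -0.619 -0.725
outer loop
vertex -3.783 -1.021 -4.051
vertex -2.963 -1.698 -3.814
vertex -3.994 -1.589 -3.478
endloop
endfacet
facet normal -0.619 0.660 0.426
outer loop
vertex -3.783 -1.021 -4.051
vertex -3.994 -1.589 -3.478
vertex -2.477 -0.702 -2.646
endloop
endfacet
facet normal -0.302 -0.620 -0.725
outer loop
vertex -3.994 -1.589 -3.478
vertex -2.963 -1.698 -3.814
vertex -3.601 -2.221 -3.101
endloop
endfacet
facet normal -0.543 0.155 0.825
outer loop
vertex -3.994 -1.589 -3.478
vertex -3.601 -2.221 -3.101
vertex -2.477 -0.702 -2.646
endloop
endfacet
facet normal -0.302 -0.619 -0.725
outer loop
vertex -3.601 -2.221 -3.101
vertex -2.963 -1.698 -3.814
vertex -2.835 -2.547 -3.142
endloop
endfacet
facet normal -0.054 -0.249 0.967
outer loop
vertex -3.601 -2.221 -3.101
vertex -2.835 -2.547 -3.142
vertex -2.477 -0.702 -2.646
endloop
endfacet
facet normal -0.302 -0.619 -0.725
outer loop
vertex -2.835 -2.547 -3.142
vertex -2.963 -1.698 -3.814
vertex -2.143 -2.376 -3.576
endloop
endfacet
facet normal 0.559 -0.315 0.767
outer loop
vertex -2.835 -2.547 -3.142
vertex -2.143 -2.376 -3.576
vertex -2.477 -0.702 -2.646
endloop
endfacet
facet normal -0.302 -0.619 -0.725
outer loop
vertex -2.143 -2.376 -3.576
vertex -2.963 -1.698 -3.814
vertex -1.932 -1.808 -4.149
endloop
endfacet
facet normal 0.939 -0.003 0.343
outer loop
vertex -2.143 -2.376 -3.576
vertex -1.932 -1.808 -4.149
vertex -2.477 -0.702 -2.646
endloop
endfacet
facet normal -0.302 -0.619 -0.725
outer loop
vertex -1.932 -1.808 -4.149
vertex -2.963 -1.698 -3.814
vertex -2.324 -1.176 -4.526
endloop
endfacet
facet normal 0.863 0.502 -0.056
outer loop
vertex -1.932 -1.808 -4.149
vertex -2.324 -1.176 -4.526
vertex -2.477 -0.702 -2.646
endloop
endfacet
facet normal -0.612 -0.583 -0.535
outer loop
vertex 0.04 -3.124 1.376
vertex -1.343 -2.891 2.702
vertex -0.339 -2.216 0.821
endloop
endfacet
facet normal 0.716 -0.121 -0.687
outer loop
vertex 0.823 -1.109 1.838
vertex 0.04 -3.124 1.376
vertex -0.339 -2.216 0.821
endloop
endfacet
facet normal -0.612 -0.583 -0.535
outer loop
vertex -0.339 -2.216 0.821
vertex -1.343 -2.891 2.702
vertex -1.722 -1.983 2.147
endloop
endfacet
facet normal -0.336 0.804 -0.491
outer loop
vertex -1.722 -1.983 2.147
vertex 0.823 -1.109 1.838
vertex -0.339 -2.216 0.821
endloop
endfacet
facet normal 0.336 -0.804 0.491
outer loop
vertex 0.04 -3.124 1.376
vertex -0.181 -1.784 3.719
vertex -1.343 -2.891 2.702
endloop
endfacet
facet normal 0.716 -0.121 -0.687
outer loop
vertex 1.202 -2.017 2.393
vertex 0.04 -3.124 1.376
vertex 0.823 -1.109 1.838
endloop
endfacet
facet normal 0.336 -0.804 0.491
outer loop
vertex 1.202 -2.017 2.393
vertex -0.181 -1.784 3.719
vertex 0.04 -3.124 1.376
endloop
endfacet
facet normal -0.716 0.121 0.687
outer loop
vertex -1.343 -2.891 2.702
vertex -0.181 -1.784 3.719
vertex -1.722 -1.983 2.147
endloop
endfacet
facet normal -0.336 0.804 -0.491
outer loop
vertex -0.56 -0.876 3.164
vertex 0.823 -1.109 1.838
vertex -1.722 -1.983 2.147
endloop
endfacet
facet normal -0.716 0.121 0.687
outer loop
vertex -1.722 -1.983 2.147
vertex -0.181 -1.784 3.719
vertex -0.56 -0.876 3.164
endloop
endfacet
facet normal 0.612 0.583 0.535
outer loop
vertex -0.56 -0.876 3.164
vertex 1.202 -2.017 2.393
vertex 0.823 -1.109 1.838
endloop
endfacet
facet normal 0.612 0.583 0.535
outer loop
vertex -0.181 -1.784 3.719
vertex 1.202 -2.017 2.393
vertex -0.56 -0.876 3.164
endloop
endfacet
facet normal 0.591 0.426 -0.685
outer loop
vertex -1.566 -3.495 -2.667
vertex -2.03 -3.058 -2.796
vertex -1.529 -3.088 -2.382
endloop
endfacet
facet normal 0.509 -0.524 0.683
outer loop
vertex -1.566 -3.495 -2.667
vertex -1.529 -3.088 -2.382
vertex -2.87 -3.662 -1.824
endloop
endfacet
facet normal 0.591 0.426 -0.685
outer loop
vertex -1.529 -3.088 -2.382
vertex -2.03 -3.058 -2.796
vertex -1.786 -2.664 -2.34
endloop
endfacet
facet normal 0.340 0.114 0.934
outer loop
vertex -1.529 -3.088 -2.382
vertex -1.786 -2.664 -2.34
vertex -2.87 -3.662 -1.824
endloop
endfacet
facet normal 0.593 0.425 -0.684
outer loop
vertex -1.786 -2.664 -2.34
vertex -2.03 -3.058 -2.796
vertex -2.185 -2.47 -2.565
endloop
endfacet
facet normal -0.162 0.587 0.794
outer loop
vertex -1.786 -2.664 -2.34
vertex -2.185 -2.47 -2.565
vertex -2.87 -3.662 -1.824
endloop
endfacet
facet normal 0.592 0.425 -0.685
outer loop
vertex -2.185 -2.47 -2.565
vertex -2.03 -3.058 -2.796
vertex -2.493 -2.621 -2.925
endloop
endfacet
facet normal -0.706 0.619 0.344
outer loop
vertex -2.185 -2.47 -2.565
vertex -2.493 -2.621 -2.925
vertex -2.87 -3.662 -1.824
endloop
endfacet
facet normal 0.593 0.426 -0.684
outer loop
vertex -2.493 -2.621 -2.925
vertex -2.03 -3.058 -2.796
vertex -2.53 -3.027 -3.21
endloop
endfacet
facet normal -0.970 0.193 -0.149
outer loop
vertex -2.493 -2.621 -2.925
vertex -2.53 -3.027 -3.21
vertex -2.87 -3.662 -1.824
endloop
endfacet
facet normal 0.593 0.426 -0.684
outer loop
vertex -2.53 -3.027 -3.21
vertex -2.03 -3.058 -2.796
vertex -2.274 -3.451 -3.252
endloop
endfacet
facet normal -0.802 -0.444 -0.400
outer loop
vertex -2.53 -3.027 -3.21
vertex -2.274 -3.451 -3.252
vertex -2.87 -3.662 -1.824
endloop
endfacet
facet normal 0.592 0.426 -0.684
outer loop
vertex -2.274 -3.451 -3.252
vertex -2.03 -3.058 -2.796
vertex -1.874 -3.645 -3.027
endloop
endfacet
facet normal -0.299 -0.918 -0.260
outer loop
vertex -2.274 -3.451 -3.252
vertex -1.874 -3.645 -3.027
vertex -2.87 -3.662 -1.824
endloop
endfacet
facet normal 0.592 0.426 -0.684
outer loop
vertex -1.874 -3.645 -3.027
vertex -2.03 -3.058 -2.796
vertex -1.566 -3.495 -2.667
endloop
endfacet
facet normal 0.243 -0.951 0.188
outer loop
vertex -1.874 -3.645 -3.027
vertex -1.566 -3.495 -2.667
vertex -2.87 -3.662 -1.824
endloop
endfacet

endsolid


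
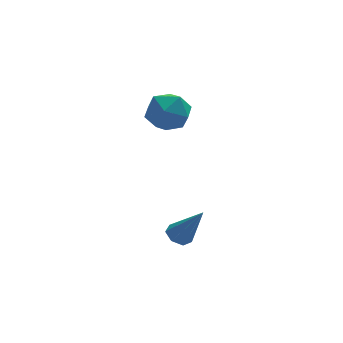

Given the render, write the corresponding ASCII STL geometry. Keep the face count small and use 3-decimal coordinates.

solid 
facet normal 0.085 0.373 0.924
outer loop
vertex -2.95 0.238 3.016
vertex -3.833 -0.392 3.351
vertex -2.779 -0.808 3.422
endloop
endfacet
facet normal 0.720 0.350 0.600
outer loop
vertex -2.95 0.238 3.016
vertex -2.779 -0.808 3.422
vertex -2.198 -0.449 2.515
endloop
endfacet
facet normal 0.675 0.738 0.002
outer loop
vertex -2.95 0.238 3.016
vertex -2.198 -0.449 2.515
vertex -2.893 0.189 1.883
endloop
endfacet
facet normal 0.014 0.999 -0.043
outer loop
vertex -2.95 0.238 3.016
vertex -2.893 0.189 1.883
vertex -3.903 0.225 2.4
endloop
endfacet
facet normal -0.352 0.773 0.528
outer loop
vertex -2.95 0.238 3.016
vertex -3.903 0.225 2.4
vertex -3.833 -0.392 3.351
endloop
endfacet
facet normal 0.849 -0.327 0.415
outer loop
vertex -2.198 -0.449 2.515
vertex -2.779 -0.808 3.422
vertex -2.617 -1.505 2.54
endloop
endfacet
facet normal -0.178 -0.291 0.940
outer loop
vertex -2.779 -0.808 3.422
vertex -3.833 -0.392 3.351
vertex -3.627 -1.469 3.057
endloop
endfacet
facet normal -0.885 0.358 0.298
outer loop
vertex -3.833 -0.392 3.351
vertex -3.903 0.225 2.4
vertex -4.322 -0.831 2.425
endloop
endfacet
facet normal -0.294 0.723 -0.625
outer loop
vertex -3.903 0.225 2.4
vertex -2.893 0.189 1.883
vertex -3.741 -0.472 1.518
endloop
endfacet
facet normal 0.778 0.300 -0.553
outer loop
vertex -2.893 0.189 1.883
vertex -2.198 -0.449 2.515
vertex -2.687 -0.888 1.589
endloop
endfacet
facet normal -0.014 -0.999 0.043
outer loop
vertex -3.57 -1.518 1.924
vertex -2.617 -1.505 2.54
vertex -3.627 -1.469 3.057
endloop
endfacet
facet normal -0.675 -0.738 -0.002
outer loop
vertex -3.57 -1.518 1.924
vertex -3.627 -1.469 3.057
vertex -4.322 -0.831 2.425
endloop
endfacet
facet normal -0.720 -0.350 -0.600
outer loop
vertex -3.57 -1.518 1.924
vertex -4.322 -0.831 2.425
vertex -3.741 -0.472 1.518
endloop
endfacet
facet normal -0.085 -0.373 -0.924
outer loop
vertex -3.57 -1.518 1.924
vertex -3.741 -0.472 1.518
vertex -2.687 -0.888 1.589
endloop
endfacet
facet normal 0.352 -0.773 -0.528
outer loop
vertex -3.57 -1.518 1.924
vertex -2.687 -0.888 1.589
vertex -2.617 -1.505 2.54
endloop
endfacet
facet normal 0.294 -0.723 0.625
outer loop
vertex -3.627 -1.469 3.057
vertex -2.617 -1.505 2.54
vertex -2.779 -0.808 3.422
endloop
endfacet
facet normal -0.778 -0.300 0.553
outer loop
vertex -4.322 -0.831 2.425
vertex -3.627 -1.469 3.057
vertex -3.833 -0.392 3.351
endloop
endfacet
facet normal -0.849 0.327 -0.415
outer loop
vertex -3.741 -0.472 1.518
vertex -4.322 -0.831 2.425
vertex -3.903 0.225 2.4
endloop
endfacet
facet normal 0.178 0.291 -0.940
outer loop
vertex -2.687 -0.888 1.589
vertex -3.741 -0.472 1.518
vertex -2.893 0.189 1.883
endloop
endfacet
facet normal 0.885 -0.358 -0.298
outer loop
vertex -2.617 -1.505 2.54
vertex -2.687 -0.888 1.589
vertex -2.198 -0.449 2.515
endloop
endfacet
facet normal -0.412 0.347 -0.842
outer loop
vertex -3.042 -3.844 -3.579
vertex -3.521 -3.573 -3.233
vertex -2.95 -3.315 -3.406
endloop
endfacet
facet normal 0.975 -0.106 -0.194
outer loop
vertex -3.042 -3.844 -3.579
vertex -2.95 -3.315 -3.406
vertex -2.679 -4.287 -1.507
endloop
endfacet
facet normal -0.412 0.349 -0.842
outer loop
vertex -2.95 -3.315 -3.406
vertex -3.521 -3.573 -3.233
vertex -3.288 -2.981 -3.102
endloop
endfacet
facet normal 0.773 0.602 0.198
outer loop
vertex -2.95 -3.315 -3.406
vertex -3.288 -2.981 -3.102
vertex -2.679 -4.287 -1.507
endloop
endfacet
facet normal -0.410 0.348 -0.843
outer loop
vertex -3.288 -2.981 -3.102
vertex -3.521 -3.573 -3.233
vertex -3.801 -3.092 -2.898
endloop
endfacet
facet normal 0.074 0.785 0.615
outer loop
vertex -3.288 -2.981 -3.102
vertex -3.801 -3.092 -2.898
vertex -2.679 -4.287 -1.507
endloop
endfacet
facet normal -0.410 0.348 -0.843
outer loop
vertex -3.801 -3.092 -2.898
vertex -3.521 -3.573 -3.233
vertex -4.104 -3.565 -2.946
endloop
endfacet
facet normal -0.595 0.306 0.743
outer loop
vertex -3.801 -3.092 -2.898
vertex -4.104 -3.565 -2.946
vertex -2.679 -4.287 -1.507
endloop
endfacet
facet normal -0.410 0.350 -0.842
outer loop
vertex -4.104 -3.565 -2.946
vertex -3.521 -3.573 -3.233
vertex -3.968 -4.044 -3.211
endloop
endfacet
facet normal -0.732 -0.477 0.486
outer loop
vertex -4.104 -3.565 -2.946
vertex -3.968 -4.044 -3.211
vertex -2.679 -4.287 -1.507
endloop
endfacet
facet normal -0.409 0.349 -0.843
outer loop
vertex -3.968 -4.044 -3.211
vertex -3.521 -3.573 -3.233
vertex -3.495 -4.168 -3.492
endloop
endfacet
facet normal -0.233 -0.972 0.037
outer loop
vertex -3.968 -4.044 -3.211
vertex -3.495 -4.168 -3.492
vertex -2.679 -4.287 -1.507
endloop
endfacet
facet normal -0.411 0.349 -0.842
outer loop
vertex -3.495 -4.168 -3.492
vertex -3.521 -3.573 -3.233
vertex -3.042 -3.844 -3.579
endloop
endfacet
facet normal 0.527 -0.808 -0.265
outer loop
vertex -3.495 -4.168 -3.492
vertex -3.042 -3.844 -3.579
vertex -2.679 -4.287 -1.507
endloop
endfacet

endsolid


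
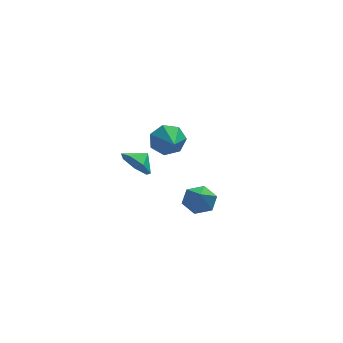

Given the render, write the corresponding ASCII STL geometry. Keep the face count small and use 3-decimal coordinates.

solid 
facet normal -0.048 0.926 -0.373
outer loop
vertex 1.951 -2.768 2.686
vertex 1.368 -2.509 3.404
vertex 2.327 -2.473 3.369
endloop
endfacet
facet normal 0.820 -0.526 -0.224
outer loop
vertex 1.951 -2.768 2.686
vertex 2.327 -2.473 3.369
vertex 1.452 -4.131 4.056
endloop
endfacet
facet normal -0.048 0.927 -0.373
outer loop
vertex 2.327 -2.473 3.369
vertex 1.368 -2.509 3.404
vertex 1.98 -2.206 4.078
endloop
endfacet
facet normal 0.835 -0.235 0.497
outer loop
vertex 2.327 -2.473 3.369
vertex 1.98 -2.206 4.078
vertex 1.452 -4.131 4.056
endloop
endfacet
facet normal -0.048 0.927 -0.373
outer loop
vertex 1.98 -2.206 4.078
vertex 1.368 -2.509 3.404
vertex 1.173 -2.167 4.279
endloop
endfacet
facet normal 0.238 -0.076 0.968
outer loop
vertex 1.98 -2.206 4.078
vertex 1.173 -2.167 4.279
vertex 1.452 -4.131 4.056
endloop
endfacet
facet normal -0.049 0.927 -0.373
outer loop
vertex 1.173 -2.167 4.279
vertex 1.368 -2.509 3.404
vertex 0.512 -2.386 3.821
endloop
endfacet
facet normal -0.523 -0.169 0.835
outer loop
vertex 1.173 -2.167 4.279
vertex 0.512 -2.386 3.821
vertex 1.452 -4.131 4.056
endloop
endfacet
facet normal -0.048 0.927 -0.372
outer loop
vertex 0.512 -2.386 3.821
vertex 1.368 -2.509 3.404
vertex 0.496 -2.697 3.049
endloop
endfacet
facet normal -0.874 -0.444 0.197
outer loop
vertex 0.512 -2.386 3.821
vertex 0.496 -2.697 3.049
vertex 1.452 -4.131 4.056
endloop
endfacet
facet normal -0.048 0.927 -0.373
outer loop
vertex 0.496 -2.697 3.049
vertex 1.368 -2.509 3.404
vertex 1.136 -2.867 2.544
endloop
endfacet
facet normal -0.551 -0.693 -0.465
outer loop
vertex 0.496 -2.697 3.049
vertex 1.136 -2.867 2.544
vertex 1.452 -4.131 4.056
endloop
endfacet
facet normal -0.048 0.927 -0.373
outer loop
vertex 1.136 -2.867 2.544
vertex 1.368 -2.509 3.404
vertex 1.951 -2.768 2.686
endloop
endfacet
facet normal 0.202 -0.730 -0.653
outer loop
vertex 1.136 -2.867 2.544
vertex 1.951 -2.768 2.686
vertex 1.452 -4.131 4.056
endloop
endfacet
facet normal -0.722 -0.494 -0.484
outer loop
vertex 0.999 2.451 -2.327
vertex 0.415 2.45 -1.454
vertex 0.442 3.165 -2.224
endloop
endfacet
facet normal 0.730 0.613 -0.303
outer loop
vertex 0.999 2.451 -2.327
vertex 0.442 3.165 -2.224
vertex 1.145 2.95 -0.966
endloop
endfacet
facet normal -0.723 -0.494 -0.484
outer loop
vertex 0.442 3.165 -2.224
vertex 0.415 2.45 -1.454
vertex -0.135 3.34 -1.541
endloop
endfacet
facet normal 0.291 0.957 0.001
outer loop
vertex 0.442 3.165 -2.224
vertex -0.135 3.34 -1.541
vertex 1.145 2.95 -0.966
endloop
endfacet
facet normal -0.723 -0.494 -0.484
outer loop
vertex -0.135 3.34 -1.541
vertex 0.415 2.45 -1.454
vertex -0.298 2.846 -0.793
endloop
endfacet
facet normal 0.006 0.834 0.552
outer loop
vertex -0.135 3.34 -1.541
vertex -0.298 2.846 -0.793
vertex 1.145 2.95 -0.966
endloop
endfacet
facet normal -0.723 -0.494 -0.484
outer loop
vertex -0.298 2.846 -0.793
vertex 0.415 2.45 -1.454
vertex 0.076 2.054 -0.543
endloop
endfacet
facet normal 0.088 0.337 0.937
outer loop
vertex -0.298 2.846 -0.793
vertex 0.076 2.054 -0.543
vertex 1.145 2.95 -0.966
endloop
endfacet
facet normal -0.722 -0.494 -0.484
outer loop
vertex 0.076 2.054 -0.543
vertex 0.415 2.45 -1.454
vertex 0.706 1.56 -0.979
endloop
endfacet
facet normal 0.475 -0.158 0.866
outer loop
vertex 0.076 2.054 -0.543
vertex 0.706 1.56 -0.979
vertex 1.145 2.95 -0.966
endloop
endfacet
facet normal -0.722 -0.494 -0.484
outer loop
vertex 0.706 1.56 -0.979
vertex 0.415 2.45 -1.454
vertex 1.117 1.737 -1.773
endloop
endfacet
facet normal 0.877 -0.280 0.391
outer loop
vertex 0.706 1.56 -0.979
vertex 1.117 1.737 -1.773
vertex 1.145 2.95 -0.966
endloop
endfacet
facet normal -0.722 -0.495 -0.484
outer loop
vertex 1.117 1.737 -1.773
vertex 0.415 2.45 -1.454
vertex 0.999 2.451 -2.327
endloop
endfacet
facet normal 0.990 0.063 -0.129
outer loop
vertex 1.117 1.737 -1.773
vertex 0.999 2.451 -2.327
vertex 1.145 2.95 -0.966
endloop
endfacet
facet normal 0.085 0.677 -0.731
outer loop
vertex 4.547 1.102 -3.523
vertex 3.599 1.065 -3.668
vertex 3.964 1.695 -3.042
endloop
endfacet
facet normal 0.663 0.045 0.748
outer loop
vertex 4.547 1.102 -3.523
vertex 3.964 1.695 -3.042
vertex 3.461 -0.025 -2.492
endloop
endfacet
facet normal 0.085 0.677 -0.731
outer loop
vertex 3.964 1.695 -3.042
vertex 3.599 1.065 -3.668
vertex 3.016 1.658 -3.187
endloop
endfacet
facet normal -0.155 0.342 0.927
outer loop
vertex 3.964 1.695 -3.042
vertex 3.016 1.658 -3.187
vertex 3.461 -0.025 -2.492
endloop
endfacet
facet normal 0.086 0.677 -0.731
outer loop
vertex 3.016 1.658 -3.187
vertex 3.599 1.065 -3.668
vertex 2.651 1.028 -3.814
endloop
endfacet
facet normal -0.858 -0.015 0.514
outer loop
vertex 3.016 1.658 -3.187
vertex 2.651 1.028 -3.814
vertex 3.461 -0.025 -2.492
endloop
endfacet
facet normal 0.086 0.677 -0.731
outer loop
vertex 2.651 1.028 -3.814
vertex 3.599 1.065 -3.668
vertex 3.233 0.436 -4.294
endloop
endfacet
facet normal -0.741 -0.667 -0.077
outer loop
vertex 2.651 1.028 -3.814
vertex 3.233 0.436 -4.294
vertex 3.461 -0.025 -2.492
endloop
endfacet
facet normal 0.085 0.678 -0.731
outer loop
vertex 3.233 0.436 -4.294
vertex 3.599 1.065 -3.668
vertex 4.182 0.473 -4.149
endloop
endfacet
facet normal 0.077 -0.964 -0.256
outer loop
vertex 3.233 0.436 -4.294
vertex 4.182 0.473 -4.149
vertex 3.461 -0.025 -2.492
endloop
endfacet
facet normal 0.085 0.678 -0.731
outer loop
vertex 4.182 0.473 -4.149
vertex 3.599 1.065 -3.668
vertex 4.547 1.102 -3.523
endloop
endfacet
facet normal 0.779 -0.607 0.156
outer loop
vertex 4.182 0.473 -4.149
vertex 4.547 1.102 -3.523
vertex 3.461 -0.025 -2.492
endloop
endfacet

endsolid


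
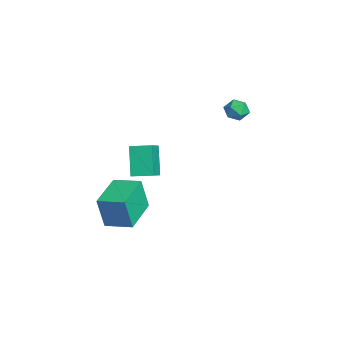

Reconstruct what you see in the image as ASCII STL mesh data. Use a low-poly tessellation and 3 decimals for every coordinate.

solid 
facet normal 0.240 -0.115 0.964
outer loop
vertex -0.422 4.301 3.931
vertex -1.0 3.891 4.026
vertex -0.379 3.593 3.836
endloop
endfacet
facet normal 0.825 -0.026 0.565
outer loop
vertex -0.422 4.301 3.931
vertex -0.379 3.593 3.836
vertex -0.052 4.036 3.379
endloop
endfacet
facet normal 0.767 0.601 0.226
outer loop
vertex -0.422 4.301 3.931
vertex -0.052 4.036 3.379
vertex -0.472 4.607 3.287
endloop
endfacet
facet normal 0.145 0.898 0.415
outer loop
vertex -0.422 4.301 3.931
vertex -0.472 4.607 3.287
vertex -1.058 4.517 3.686
endloop
endfacet
facet normal -0.181 0.456 0.871
outer loop
vertex -0.422 4.301 3.931
vertex -1.058 4.517 3.686
vertex -1.0 3.891 4.026
endloop
endfacet
facet normal 0.837 -0.542 0.073
outer loop
vertex -0.052 4.036 3.379
vertex -0.379 3.593 3.836
vertex -0.402 3.463 3.134
endloop
endfacet
facet normal -0.110 -0.687 0.719
outer loop
vertex -0.379 3.593 3.836
vertex -1.0 3.891 4.026
vertex -0.988 3.373 3.533
endloop
endfacet
facet normal -0.787 0.237 0.570
outer loop
vertex -1.0 3.891 4.026
vertex -1.058 4.517 3.686
vertex -1.408 3.944 3.441
endloop
endfacet
facet normal -0.260 0.951 -0.168
outer loop
vertex -1.058 4.517 3.686
vertex -0.472 4.607 3.287
vertex -1.081 4.387 2.984
endloop
endfacet
facet normal 0.743 0.470 -0.476
outer loop
vertex -0.472 4.607 3.287
vertex -0.052 4.036 3.379
vertex -0.46 4.089 2.794
endloop
endfacet
facet normal -0.145 -0.898 -0.415
outer loop
vertex -1.038 3.679 2.889
vertex -0.402 3.463 3.134
vertex -0.988 3.373 3.533
endloop
endfacet
facet normal -0.767 -0.601 -0.226
outer loop
vertex -1.038 3.679 2.889
vertex -0.988 3.373 3.533
vertex -1.408 3.944 3.441
endloop
endfacet
facet normal -0.825 0.026 -0.565
outer loop
vertex -1.038 3.679 2.889
vertex -1.408 3.944 3.441
vertex -1.081 4.387 2.984
endloop
endfacet
facet normal -0.240 0.115 -0.964
outer loop
vertex -1.038 3.679 2.889
vertex -1.081 4.387 2.984
vertex -0.46 4.089 2.794
endloop
endfacet
facet normal 0.181 -0.456 -0.871
outer loop
vertex -1.038 3.679 2.889
vertex -0.46 4.089 2.794
vertex -0.402 3.463 3.134
endloop
endfacet
facet normal 0.260 -0.951 0.168
outer loop
vertex -0.988 3.373 3.533
vertex -0.402 3.463 3.134
vertex -0.379 3.593 3.836
endloop
endfacet
facet normal -0.743 -0.470 0.476
outer loop
vertex -1.408 3.944 3.441
vertex -0.988 3.373 3.533
vertex -1.0 3.891 4.026
endloop
endfacet
facet normal -0.837 0.542 -0.073
outer loop
vertex -1.081 4.387 2.984
vertex -1.408 3.944 3.441
vertex -1.058 4.517 3.686
endloop
endfacet
facet normal 0.110 0.687 -0.719
outer loop
vertex -0.46 4.089 2.794
vertex -1.081 4.387 2.984
vertex -0.472 4.607 3.287
endloop
endfacet
facet normal 0.787 -0.237 -0.570
outer loop
vertex -0.402 3.463 3.134
vertex -0.46 4.089 2.794
vertex -0.052 4.036 3.379
endloop
endfacet
facet normal -0.511 0.062 0.857
outer loop
vertex 2.409 -2.007 3.285
vertex 2.752 -0.97 3.414
vertex 0.919 -1.399 2.352
endloop
endfacet
facet normal -0.312 -0.943 -0.117
outer loop
vertex 1.828 -1.51 0.826
vertex 2.409 -2.007 3.285
vertex 0.919 -1.399 2.352
endloop
endfacet
facet normal -0.511 0.062 0.857
outer loop
vertex 0.919 -1.399 2.352
vertex 2.752 -0.97 3.414
vertex 1.262 -0.362 2.481
endloop
endfacet
facet normal -0.801 0.327 -0.501
outer loop
vertex 1.262 -0.362 2.481
vertex 1.828 -1.51 0.826
vertex 0.919 -1.399 2.352
endloop
endfacet
facet normal 0.801 -0.327 0.501
outer loop
vertex 2.409 -2.007 3.285
vertex 3.661 -1.081 1.888
vertex 2.752 -0.97 3.414
endloop
endfacet
facet normal -0.312 -0.943 -0.117
outer loop
vertex 3.318 -2.118 1.759
vertex 2.409 -2.007 3.285
vertex 1.828 -1.51 0.826
endloop
endfacet
facet normal 0.801 -0.327 0.501
outer loop
vertex 3.318 -2.118 1.759
vertex 3.661 -1.081 1.888
vertex 2.409 -2.007 3.285
endloop
endfacet
facet normal 0.312 0.943 0.117
outer loop
vertex 2.752 -0.97 3.414
vertex 3.661 -1.081 1.888
vertex 1.262 -0.362 2.481
endloop
endfacet
facet normal -0.801 0.327 -0.501
outer loop
vertex 2.171 -0.473 0.955
vertex 1.828 -1.51 0.826
vertex 1.262 -0.362 2.481
endloop
endfacet
facet normal 0.312 0.943 0.117
outer loop
vertex 1.262 -0.362 2.481
vertex 3.661 -1.081 1.888
vertex 2.171 -0.473 0.955
endloop
endfacet
facet normal 0.511 -0.062 -0.857
outer loop
vertex 2.171 -0.473 0.955
vertex 3.318 -2.118 1.759
vertex 1.828 -1.51 0.826
endloop
endfacet
facet normal 0.511 -0.062 -0.857
outer loop
vertex 3.661 -1.081 1.888
vertex 3.318 -2.118 1.759
vertex 2.171 -0.473 0.955
endloop
endfacet
facet normal -0.839 0.531 0.122
outer loop
vertex 0.138 -2.395 -0.342
vertex 0.949 -1.169 -0.1
vertex 0.111 -2.02 -2.153
endloop
endfacet
facet normal -0.544 -0.823 -0.162
outer loop
vertex 1.931 -3.171 -2.42
vertex 0.138 -2.395 -0.342
vertex 0.111 -2.02 -2.153
endloop
endfacet
facet normal -0.839 0.531 0.122
outer loop
vertex 0.111 -2.02 -2.153
vertex 0.949 -1.169 -0.1
vertex 0.922 -0.794 -1.912
endloop
endfacet
facet normal -0.015 0.203 -0.979
outer loop
vertex 0.922 -0.794 -1.912
vertex 1.931 -3.171 -2.42
vertex 0.111 -2.02 -2.153
endloop
endfacet
facet normal 0.015 -0.203 0.979
outer loop
vertex 0.138 -2.395 -0.342
vertex 2.769 -2.32 -0.367
vertex 0.949 -1.169 -0.1
endloop
endfacet
facet normal -0.544 -0.823 -0.162
outer loop
vertex 1.958 -3.546 -0.608
vertex 0.138 -2.395 -0.342
vertex 1.931 -3.171 -2.42
endloop
endfacet
facet normal 0.015 -0.202 0.979
outer loop
vertex 1.958 -3.546 -0.608
vertex 2.769 -2.32 -0.367
vertex 0.138 -2.395 -0.342
endloop
endfacet
facet normal 0.544 0.823 0.162
outer loop
vertex 0.949 -1.169 -0.1
vertex 2.769 -2.32 -0.367
vertex 0.922 -0.794 -1.912
endloop
endfacet
facet normal -0.015 0.203 -0.979
outer loop
vertex 2.742 -1.945 -2.178
vertex 1.931 -3.171 -2.42
vertex 0.922 -0.794 -1.912
endloop
endfacet
facet normal 0.544 0.823 0.162
outer loop
vertex 0.922 -0.794 -1.912
vertex 2.769 -2.32 -0.367
vertex 2.742 -1.945 -2.178
endloop
endfacet
facet normal 0.839 -0.531 -0.122
outer loop
vertex 2.742 -1.945 -2.178
vertex 1.958 -3.546 -0.608
vertex 1.931 -3.171 -2.42
endloop
endfacet
facet normal 0.839 -0.531 -0.122
outer loop
vertex 2.769 -2.32 -0.367
vertex 1.958 -3.546 -0.608
vertex 2.742 -1.945 -2.178
endloop
endfacet

endsolid
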